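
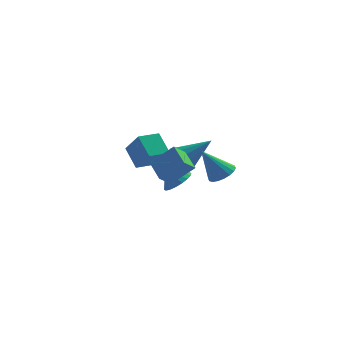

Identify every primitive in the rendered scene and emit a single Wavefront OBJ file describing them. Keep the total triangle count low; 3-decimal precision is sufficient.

v 4.076 -0.815 -1.804
v 4.483 -0.176 -1.44
v 3.024 -1.105 -0.116
v 4.188 -0.008 -1.595
v 3.87 -0 -1.792
v 3.593 -0.154 -1.991
v 3.412 -0.438 -2.153
v 3.362 -0.796 -2.246
v 3.454 -1.159 -2.251
v 3.669 -1.453 -2.168
v 3.965 -1.621 -2.012
v 4.282 -1.629 -1.816
v 4.559 -1.476 -1.617
v 4.741 -1.191 -1.455
v 4.79 -0.833 -1.362
v 4.698 -0.47 -1.357
v 1.079 -2.116 -1.013
v 0.576 -2.721 -0.413
v 2.312 -2 0.137
v 1.809 -2.606 0.738
v 1.751 -3.274 -1.618
v 1.248 -3.88 -1.017
v 2.984 -3.159 -0.467
v 2.481 -3.764 0.133
v 1.202 3.151 -4.32
v 1.914 3.413 -3.748
v 0.518 3.129 -3.46
v 1.749 3.784 -3.869
v 1.476 4.029 -4.079
v 1.149 4.1 -4.338
v 0.833 3.983 -4.592
v 0.589 3.702 -4.793
v 0.467 3.311 -4.901
v 0.491 2.889 -4.893
v 0.656 2.519 -4.772
v 0.928 2.274 -4.561
v 1.255 2.203 -4.303
v 1.572 2.32 -4.048
v 1.815 2.601 -3.847
v 1.937 2.991 -3.74
v -1.111 3.216 -3.435
v -0.248 2.344 -2.131
v -1.835 4.094 -2.368
v -0.972 3.222 -1.064
v -0.108 4.118 -3.496
v 0.755 3.246 -2.192
v -0.832 4.996 -2.429
v 0.031 4.124 -1.125
v 1.653 1.39 -1.827
v 2.191 0.816 -2.324
v 3.207 1.71 -0.513
v 2.258 1.348 -2.532
v 2.094 1.895 -2.471
v 1.761 2.249 -2.165
v 1.387 2.275 -1.729
v 1.115 1.963 -1.331
v 1.048 1.432 -1.122
v 1.212 0.884 -1.183
v 1.545 0.53 -1.49
v 1.919 0.504 -1.925
f 2 1 4
f 2 4 3
f 4 1 5
f 4 5 3
f 5 1 6
f 5 6 3
f 6 1 7
f 6 7 3
f 7 1 8
f 7 8 3
f 8 1 9
f 8 9 3
f 9 1 10
f 9 10 3
f 10 1 11
f 10 11 3
f 11 1 12
f 11 12 3
f 12 1 13
f 12 13 3
f 13 1 14
f 13 14 3
f 14 1 15
f 14 15 3
f 15 1 16
f 15 16 3
f 16 1 2
f 16 2 3
f 18 20 17
f 21 18 17
f 17 20 19
f 19 21 17
f 18 24 20
f 22 18 21
f 22 24 18
f 20 24 19
f 23 21 19
f 19 24 23
f 23 22 21
f 24 22 23
f 26 25 28
f 26 28 27
f 28 25 29
f 28 29 27
f 29 25 30
f 29 30 27
f 30 25 31
f 30 31 27
f 31 25 32
f 31 32 27
f 32 25 33
f 32 33 27
f 33 25 34
f 33 34 27
f 34 25 35
f 34 35 27
f 35 25 36
f 35 36 27
f 36 25 37
f 36 37 27
f 37 25 38
f 37 38 27
f 38 25 39
f 38 39 27
f 39 25 40
f 39 40 27
f 40 25 26
f 40 26 27
f 42 44 41
f 45 42 41
f 41 44 43
f 43 45 41
f 42 48 44
f 46 42 45
f 46 48 42
f 44 48 43
f 47 45 43
f 43 48 47
f 47 46 45
f 48 46 47
f 50 49 52
f 50 52 51
f 52 49 53
f 52 53 51
f 53 49 54
f 53 54 51
f 54 49 55
f 54 55 51
f 55 49 56
f 55 56 51
f 56 49 57
f 56 57 51
f 57 49 58
f 57 58 51
f 58 49 59
f 58 59 51
f 59 49 60
f 59 60 51
f 60 49 50
f 60 50 51



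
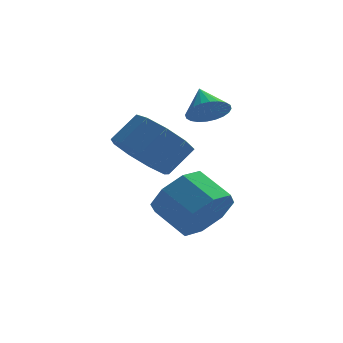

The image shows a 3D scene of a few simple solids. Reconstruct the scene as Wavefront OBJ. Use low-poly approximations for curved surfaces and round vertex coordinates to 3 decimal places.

v 3.134 0.189 1.177
v 3.474 -0.147 1.716
v 2.786 0.971 1.883
v 3.675 0.026 1.624
v 3.794 0.224 1.463
v 3.812 0.416 1.259
v 3.727 0.574 1.043
v 3.552 0.673 0.847
v 3.313 0.698 0.701
v 3.047 0.646 0.628
v 2.794 0.524 0.638
v 2.593 0.351 0.73
v 2.474 0.154 0.891
v 2.456 -0.039 1.095
v 2.541 -0.196 1.311
v 2.716 -0.295 1.507
v 2.955 -0.321 1.653
v 3.221 -0.268 1.726
v 3.34 -2.243 -2.189
v 4.053 -1.527 -1.903
v 3.094 -0.842 -1.225
v 2.38 -1.557 -1.511
v 3.694 -1.342 -2.598
v 2.734 -0.657 -1.92
v 3.127 -1.685 -3.053
v 2.168 -1 -2.375
v 2.685 -2.354 -3.002
v 1.726 -1.669 -2.324
v 2.626 -2.958 -2.475
v 1.667 -2.273 -1.797
v 2.986 -3.143 -1.78
v 2.026 -2.458 -1.102
v 3.552 -2.8 -1.325
v 2.593 -2.115 -0.647
v 3.994 -2.131 -1.376
v 3.035 -1.446 -0.698
v 1.421 -2.773 0.258
v 2.093 -3.605 0.234
v 2.772 -3.079 1.059
v 2.099 -2.247 1.082
v 2.3 -3.102 -0.256
v 2.978 -2.577 0.569
v 2.095 -2.445 -0.506
v 2.774 -1.92 0.319
v 1.575 -1.941 -0.398
v 2.253 -1.416 0.426
v 0.982 -1.827 0.016
v 1.661 -1.302 0.841
v 0.595 -2.155 0.544
v 1.274 -1.63 1.368
v 0.594 -2.772 0.937
v 1.273 -2.247 1.762
v 0.98 -3.389 1.013
v 1.659 -2.864 1.838
v 1.572 -3.718 0.735
v 2.251 -3.193 1.56
f 2 1 4
f 2 4 3
f 4 1 5
f 4 5 3
f 5 1 6
f 5 6 3
f 6 1 7
f 6 7 3
f 7 1 8
f 7 8 3
f 8 1 9
f 8 9 3
f 9 1 10
f 9 10 3
f 10 1 11
f 10 11 3
f 11 1 12
f 11 12 3
f 12 1 13
f 12 13 3
f 13 1 14
f 13 14 3
f 14 1 15
f 14 15 3
f 15 1 16
f 15 16 3
f 16 1 17
f 16 17 3
f 17 1 18
f 17 18 3
f 18 1 2
f 18 2 3
f 20 19 23
f 20 23 21
f 21 23 24
f 21 24 22
f 23 19 25
f 23 25 24
f 24 25 26
f 24 26 22
f 25 19 27
f 25 27 26
f 26 27 28
f 26 28 22
f 27 19 29
f 27 29 28
f 28 29 30
f 28 30 22
f 29 19 31
f 29 31 30
f 30 31 32
f 30 32 22
f 31 19 33
f 31 33 32
f 32 33 34
f 32 34 22
f 33 19 35
f 33 35 34
f 34 35 36
f 34 36 22
f 35 19 20
f 35 20 36
f 36 20 21
f 36 21 22
f 38 37 41
f 38 41 39
f 39 41 42
f 39 42 40
f 41 37 43
f 41 43 42
f 42 43 44
f 42 44 40
f 43 37 45
f 43 45 44
f 44 45 46
f 44 46 40
f 45 37 47
f 45 47 46
f 46 47 48
f 46 48 40
f 47 37 49
f 47 49 48
f 48 49 50
f 48 50 40
f 49 37 51
f 49 51 50
f 50 51 52
f 50 52 40
f 51 37 53
f 51 53 52
f 52 53 54
f 52 54 40
f 53 37 55
f 53 55 54
f 54 55 56
f 54 56 40
f 55 37 38
f 55 38 56
f 56 38 39
f 56 39 40



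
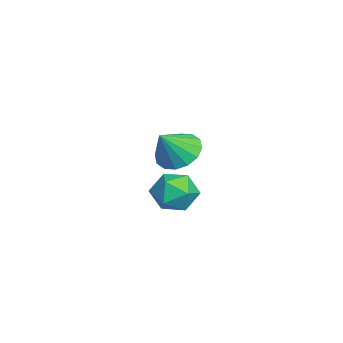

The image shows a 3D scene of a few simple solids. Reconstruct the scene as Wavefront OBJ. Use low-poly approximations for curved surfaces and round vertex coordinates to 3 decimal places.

v -1.885 -0.067 -1.692
v -1.085 0.237 -1.97
v -1.275 -0.713 -0.648
v -1.242 0.563 -1.677
v -1.571 0.72 -1.387
v -1.984 0.666 -1.179
v -2.371 0.416 -1.108
v -2.627 0.037 -1.194
v -2.684 -0.371 -1.413
v -2.527 -0.697 -1.706
v -2.198 -0.854 -1.996
v -1.785 -0.8 -2.204
v -1.398 -0.55 -2.275
v -1.142 -0.17 -2.189
v 2.021 0.557 -1.708
v 2.711 0.152 -1.385
v 1.389 -0.672 -1.895
v 2.079 -1.077 -1.572
v 1.581 -0.596 -1.058
v 1.972 0.163 -0.942
v 2.128 -0.683 -2.338
v 2.519 0.076 -2.222
v 2.777 -0.614 -1.775
v 2.439 -0.56 -0.984
v 1.661 0.04 -2.296
v 1.323 0.094 -1.505
f 2 1 4
f 2 4 3
f 4 1 5
f 4 5 3
f 5 1 6
f 5 6 3
f 6 1 7
f 6 7 3
f 7 1 8
f 7 8 3
f 8 1 9
f 8 9 3
f 9 1 10
f 9 10 3
f 10 1 11
f 10 11 3
f 11 1 12
f 11 12 3
f 12 1 13
f 12 13 3
f 13 1 14
f 13 14 3
f 14 1 2
f 14 2 3
f 15 26 20
f 15 20 16
f 15 16 22
f 15 22 25
f 15 25 26
f 16 20 24
f 20 26 19
f 26 25 17
f 25 22 21
f 22 16 23
f 18 24 19
f 18 19 17
f 18 17 21
f 18 21 23
f 18 23 24
f 19 24 20
f 17 19 26
f 21 17 25
f 23 21 22
f 24 23 16



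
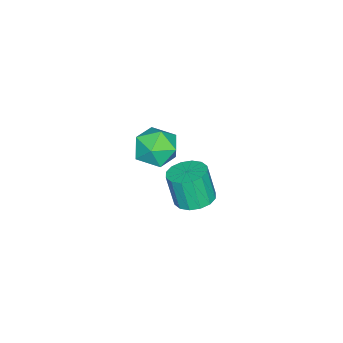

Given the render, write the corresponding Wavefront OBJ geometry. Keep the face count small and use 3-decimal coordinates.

v 1.052 2.002 -4.21
v 1.641 1.365 -4.354
v 1.558 0.941 -2.813
v 0.968 1.578 -2.67
v 1.888 1.731 -4.24
v 1.805 1.306 -2.699
v 1.911 2.169 -4.118
v 1.828 1.745 -2.578
v 1.703 2.562 -4.021
v 1.62 2.138 -2.48
v 1.321 2.806 -3.974
v 1.238 2.382 -2.434
v 0.867 2.834 -3.991
v 0.783 2.41 -2.451
v 0.462 2.639 -4.067
v 0.379 2.215 -2.526
v 0.215 2.274 -4.181
v 0.132 1.849 -2.64
v 0.192 1.835 -4.302
v 0.109 1.411 -2.762
v 0.4 1.442 -4.4
v 0.317 1.018 -2.859
v 0.782 1.198 -4.446
v 0.699 0.774 -2.906
v 1.237 1.17 -4.429
v 1.153 0.746 -2.889
v 2.721 1.964 1.459
v 3.212 2.19 0.607
v 3.828 0.81 1.793
v 4.319 1.036 0.941
v 4.312 1.692 1.708
v 3.627 2.405 1.502
v 3.413 0.595 0.898
v 2.728 1.308 0.692
v 3.64 1.343 0.26
v 4.196 2.022 0.761
v 2.844 0.978 1.639
v 3.4 1.657 2.14
f 2 1 5
f 2 5 3
f 3 5 6
f 3 6 4
f 5 1 7
f 5 7 6
f 6 7 8
f 6 8 4
f 7 1 9
f 7 9 8
f 8 9 10
f 8 10 4
f 9 1 11
f 9 11 10
f 10 11 12
f 10 12 4
f 11 1 13
f 11 13 12
f 12 13 14
f 12 14 4
f 13 1 15
f 13 15 14
f 14 15 16
f 14 16 4
f 15 1 17
f 15 17 16
f 16 17 18
f 16 18 4
f 17 1 19
f 17 19 18
f 18 19 20
f 18 20 4
f 19 1 21
f 19 21 20
f 20 21 22
f 20 22 4
f 21 1 23
f 21 23 22
f 22 23 24
f 22 24 4
f 23 1 25
f 23 25 24
f 24 25 26
f 24 26 4
f 25 1 2
f 25 2 26
f 26 2 3
f 26 3 4
f 27 38 32
f 27 32 28
f 27 28 34
f 27 34 37
f 27 37 38
f 28 32 36
f 32 38 31
f 38 37 29
f 37 34 33
f 34 28 35
f 30 36 31
f 30 31 29
f 30 29 33
f 30 33 35
f 30 35 36
f 31 36 32
f 29 31 38
f 33 29 37
f 35 33 34
f 36 35 28



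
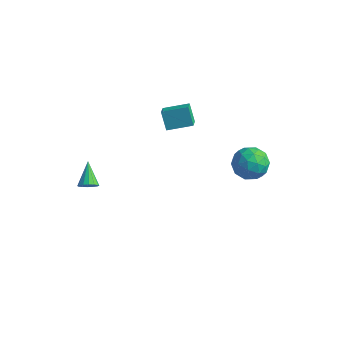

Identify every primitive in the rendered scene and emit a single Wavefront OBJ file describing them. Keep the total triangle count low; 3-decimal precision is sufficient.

v 2.967 3.749 1.843
v 3.953 3.761 1.628
v 2.967 2.119 1.752
v 3.953 2.131 1.537
v 3.634 2.392 2.459
v 3.634 3.399 2.515
v 3.286 2.481 0.865
v 3.286 3.488 0.921
v 4.151 2.977 1.024
v 4.365 2.922 2.009
v 2.555 2.958 1.371
v 2.769 2.903 2.356
v 3.46 3.899 1.743
v 3.46 1.981 1.637
v 3.272 2.135 2.178
v 3.852 2.142 2.052
v 3.272 3.686 2.265
v 3.852 3.693 2.139
v 3.664 2.888 2.627
v 3.068 2.187 1.241
v 3.648 2.194 1.115
v 3.068 3.738 1.328
v 3.648 3.745 1.202
v 3.256 2.992 0.753
v 4.156 3.445 1.262
v 4.156 2.486 1.209
v 3.764 2.692 0.814
v 3.764 3.284 0.847
v 4.282 3.412 1.841
v 4.282 2.454 1.788
v 4.094 2.607 2.329
v 4.094 3.2 2.362
v 4.398 2.951 1.486
v 2.638 3.426 1.592
v 2.638 2.468 1.539
v 2.826 2.68 1.018
v 2.826 3.273 1.051
v 2.764 3.394 2.171
v 2.764 2.435 2.118
v 3.156 2.596 2.533
v 3.156 3.188 2.566
v 2.522 2.929 1.894
v -1.305 -3.79 2.625
v -0.919 -3.807 2.973
v -1.995 -2.91 3.435
v -0.855 -3.604 2.807
v -0.912 -3.452 2.593
v -1.074 -3.39 2.387
v -1.298 -3.435 2.246
v -1.524 -3.575 2.205
v -1.692 -3.773 2.278
v -1.755 -3.976 2.444
v -1.699 -4.128 2.658
v -1.536 -4.19 2.864
v -1.312 -4.145 3.005
v -1.086 -4.004 3.046
v -0.575 1.489 3.188
v -1.107 1.778 4.13
v -0.955 2.14 2.774
v -1.487 2.429 3.716
v 0.467 2.311 3.524
v -0.065 2.6 4.466
v 0.087 2.962 3.11
v -0.445 3.251 4.052
f 1 38 17
f 38 12 41
f 17 41 6
f 38 41 17
f 1 17 13
f 17 6 18
f 13 18 2
f 17 18 13
f 1 13 22
f 13 2 23
f 22 23 8
f 13 23 22
f 1 22 34
f 22 8 37
f 34 37 11
f 22 37 34
f 1 34 38
f 34 11 42
f 38 42 12
f 34 42 38
f 2 18 29
f 18 6 32
f 29 32 10
f 18 32 29
f 6 41 19
f 41 12 40
f 19 40 5
f 41 40 19
f 12 42 39
f 42 11 35
f 39 35 3
f 42 35 39
f 11 37 36
f 37 8 24
f 36 24 7
f 37 24 36
f 8 23 28
f 23 2 25
f 28 25 9
f 23 25 28
f 4 30 16
f 30 10 31
f 16 31 5
f 30 31 16
f 4 16 14
f 16 5 15
f 14 15 3
f 16 15 14
f 4 14 21
f 14 3 20
f 21 20 7
f 14 20 21
f 4 21 26
f 21 7 27
f 26 27 9
f 21 27 26
f 4 26 30
f 26 9 33
f 30 33 10
f 26 33 30
f 5 31 19
f 31 10 32
f 19 32 6
f 31 32 19
f 3 15 39
f 15 5 40
f 39 40 12
f 15 40 39
f 7 20 36
f 20 3 35
f 36 35 11
f 20 35 36
f 9 27 28
f 27 7 24
f 28 24 8
f 27 24 28
f 10 33 29
f 33 9 25
f 29 25 2
f 33 25 29
f 44 43 46
f 44 46 45
f 46 43 47
f 46 47 45
f 47 43 48
f 47 48 45
f 48 43 49
f 48 49 45
f 49 43 50
f 49 50 45
f 50 43 51
f 50 51 45
f 51 43 52
f 51 52 45
f 52 43 53
f 52 53 45
f 53 43 54
f 53 54 45
f 54 43 55
f 54 55 45
f 55 43 56
f 55 56 45
f 56 43 44
f 56 44 45
f 58 60 57
f 61 58 57
f 57 60 59
f 59 61 57
f 58 64 60
f 62 58 61
f 62 64 58
f 60 64 59
f 63 61 59
f 59 64 63
f 63 62 61
f 64 62 63



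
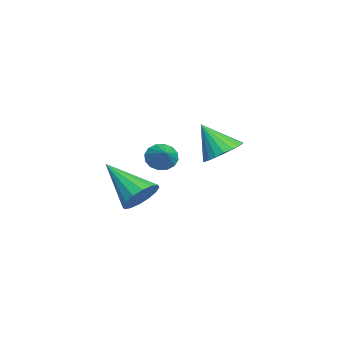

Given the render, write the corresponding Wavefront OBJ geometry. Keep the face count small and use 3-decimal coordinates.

v -3.882 -0.791 -3.299
v -3.519 -0.907 -3.874
v -2.838 -0.589 -2.681
v -3.586 -0.556 -3.876
v -3.732 -0.268 -3.723
v -3.919 -0.121 -3.457
v -4.095 -0.153 -3.148
v -4.215 -0.356 -2.88
v -4.245 -0.675 -2.724
v -4.178 -1.026 -2.722
v -4.032 -1.314 -2.874
v -3.845 -1.462 -3.141
v -3.669 -1.43 -3.45
v -3.55 -1.227 -3.718
v -3.577 1.654 -2.917
v -2.838 2.01 -2.478
v -3.963 0.766 -1.543
v -3.115 2.266 -2.391
v -3.471 2.416 -2.394
v -3.846 2.434 -2.488
v -4.174 2.317 -2.656
v -4.399 2.085 -2.869
v -4.482 1.779 -3.09
v -4.408 1.451 -3.281
v -4.19 1.158 -3.409
v -3.867 0.951 -3.452
v -3.493 0.865 -3.403
v -3.134 0.916 -3.269
v -2.851 1.094 -3.074
v -2.694 1.369 -2.852
v -2.689 1.693 -2.641
v 1.174 -1.412 -3.452
v 1.609 -2.074 -3.788
v 0.086 -2.768 -2.188
v 1.851 -1.943 -3.438
v 1.912 -1.669 -3.092
v 1.775 -1.327 -2.843
v 1.478 -1.007 -2.757
v 1.099 -0.796 -2.857
v 0.74 -0.75 -3.116
v 0.498 -0.882 -3.466
v 0.437 -1.155 -3.812
v 0.574 -1.498 -4.061
v 0.871 -1.817 -4.148
v 1.25 -2.028 -4.047
f 2 1 4
f 2 4 3
f 4 1 5
f 4 5 3
f 5 1 6
f 5 6 3
f 6 1 7
f 6 7 3
f 7 1 8
f 7 8 3
f 8 1 9
f 8 9 3
f 9 1 10
f 9 10 3
f 10 1 11
f 10 11 3
f 11 1 12
f 11 12 3
f 12 1 13
f 12 13 3
f 13 1 14
f 13 14 3
f 14 1 2
f 14 2 3
f 16 15 18
f 16 18 17
f 18 15 19
f 18 19 17
f 19 15 20
f 19 20 17
f 20 15 21
f 20 21 17
f 21 15 22
f 21 22 17
f 22 15 23
f 22 23 17
f 23 15 24
f 23 24 17
f 24 15 25
f 24 25 17
f 25 15 26
f 25 26 17
f 26 15 27
f 26 27 17
f 27 15 28
f 27 28 17
f 28 15 29
f 28 29 17
f 29 15 30
f 29 30 17
f 30 15 31
f 30 31 17
f 31 15 16
f 31 16 17
f 33 32 35
f 33 35 34
f 35 32 36
f 35 36 34
f 36 32 37
f 36 37 34
f 37 32 38
f 37 38 34
f 38 32 39
f 38 39 34
f 39 32 40
f 39 40 34
f 40 32 41
f 40 41 34
f 41 32 42
f 41 42 34
f 42 32 43
f 42 43 34
f 43 32 44
f 43 44 34
f 44 32 45
f 44 45 34
f 45 32 33
f 45 33 34



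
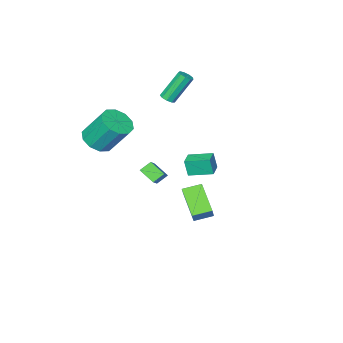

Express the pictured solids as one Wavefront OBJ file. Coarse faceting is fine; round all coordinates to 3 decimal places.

v -2.761 -3.83 2.444
v -2.438 -4.134 2.716
v -3.517 -3.695 4.487
v -3.839 -3.39 4.216
v -2.314 -3.801 2.709
v -3.393 -3.361 4.48
v -2.399 -3.481 2.578
v -3.477 -3.042 4.35
v -2.653 -3.325 2.385
v -3.731 -2.885 4.156
v -2.957 -3.404 2.219
v -4.036 -2.965 3.99
v -3.17 -3.683 2.159
v -4.248 -3.243 3.93
v -3.191 -4.031 2.232
v -4.27 -3.591 4.003
v -3.011 -4.284 2.405
v -4.089 -3.844 4.176
v -2.714 -4.325 2.596
v -3.792 -3.885 4.367
v 3.336 -2.822 1.978
v 4.006 -3.429 2.568
v 3.455 -2.305 4.352
v 2.784 -1.698 3.762
v 4.349 -2.903 2.342
v 3.798 -1.779 4.127
v 4.305 -2.346 1.978
v 3.753 -1.222 3.762
v 3.891 -1.971 1.613
v 3.339 -0.846 3.397
v 3.265 -1.921 1.388
v 2.713 -0.796 3.172
v 2.665 -2.215 1.388
v 2.114 -1.091 3.172
v 2.322 -2.741 1.613
v 1.771 -1.617 3.398
v 2.367 -3.298 1.978
v 1.815 -2.174 3.762
v 2.781 -3.674 2.343
v 2.229 -2.549 4.127
v 3.407 -3.724 2.568
v 2.855 -2.599 4.352
v 1.293 2.952 1.538
v 1.373 2.715 2.589
v 0.437 4.09 1.861
v 0.516 3.852 2.911
v 2.084 3.528 1.609
v 2.163 3.29 2.659
v 1.227 4.665 1.931
v 1.307 4.428 2.982
v -1.136 -2.92 -3.906
v -0.934 -3.892 -3.267
v -1.826 -2.728 -3.395
v -1.624 -3.699 -2.756
v 0.004 -1.921 -2.744
v 0.206 -2.892 -2.105
v -0.686 -1.728 -2.233
v -0.484 -2.7 -1.594
v -2.483 -0.273 -3.65
v -1.887 0.247 -2.631
v -1.861 1.342 -4.839
v -1.265 1.863 -3.82
v -1.455 -0.883 -3.94
v -0.859 -0.362 -2.921
v -0.833 0.733 -5.129
v -0.237 1.253 -4.11
f 2 1 5
f 2 5 3
f 3 5 6
f 3 6 4
f 5 1 7
f 5 7 6
f 6 7 8
f 6 8 4
f 7 1 9
f 7 9 8
f 8 9 10
f 8 10 4
f 9 1 11
f 9 11 10
f 10 11 12
f 10 12 4
f 11 1 13
f 11 13 12
f 12 13 14
f 12 14 4
f 13 1 15
f 13 15 14
f 14 15 16
f 14 16 4
f 15 1 17
f 15 17 16
f 16 17 18
f 16 18 4
f 17 1 19
f 17 19 18
f 18 19 20
f 18 20 4
f 19 1 2
f 19 2 20
f 20 2 3
f 20 3 4
f 22 21 25
f 22 25 23
f 23 25 26
f 23 26 24
f 25 21 27
f 25 27 26
f 26 27 28
f 26 28 24
f 27 21 29
f 27 29 28
f 28 29 30
f 28 30 24
f 29 21 31
f 29 31 30
f 30 31 32
f 30 32 24
f 31 21 33
f 31 33 32
f 32 33 34
f 32 34 24
f 33 21 35
f 33 35 34
f 34 35 36
f 34 36 24
f 35 21 37
f 35 37 36
f 36 37 38
f 36 38 24
f 37 21 39
f 37 39 38
f 38 39 40
f 38 40 24
f 39 21 41
f 39 41 40
f 40 41 42
f 40 42 24
f 41 21 22
f 41 22 42
f 42 22 23
f 42 23 24
f 44 46 43
f 47 44 43
f 43 46 45
f 45 47 43
f 44 50 46
f 48 44 47
f 48 50 44
f 46 50 45
f 49 47 45
f 45 50 49
f 49 48 47
f 50 48 49
f 52 54 51
f 55 52 51
f 51 54 53
f 53 55 51
f 52 58 54
f 56 52 55
f 56 58 52
f 54 58 53
f 57 55 53
f 53 58 57
f 57 56 55
f 58 56 57
f 60 62 59
f 63 60 59
f 59 62 61
f 61 63 59
f 60 66 62
f 64 60 63
f 64 66 60
f 62 66 61
f 65 63 61
f 61 66 65
f 65 64 63
f 66 64 65



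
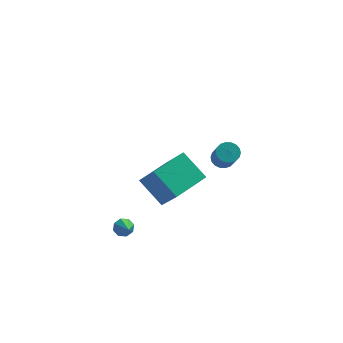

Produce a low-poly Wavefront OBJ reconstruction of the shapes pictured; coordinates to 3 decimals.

v 0.787 -1.364 1.679
v 1.156 -0.995 1.907
v 1.363 -1.967 3.148
v 0.993 -2.336 2.921
v 0.934 -0.919 2.004
v 1.141 -1.891 3.245
v 0.683 -0.931 2.036
v 0.89 -1.903 3.277
v 0.452 -1.029 1.997
v 0.659 -2.001 3.238
v 0.288 -1.194 1.896
v 0.494 -2.166 3.137
v 0.222 -1.392 1.752
v 0.429 -2.364 2.993
v 0.268 -1.584 1.593
v 0.475 -2.556 2.834
v 0.417 -1.733 1.452
v 0.624 -2.705 2.693
v 0.639 -1.809 1.355
v 0.846 -2.781 2.596
v 0.89 -1.797 1.323
v 1.097 -2.769 2.564
v 1.121 -1.699 1.362
v 1.328 -2.671 2.603
v 1.286 -1.534 1.463
v 1.492 -2.506 2.704
v 1.351 -1.336 1.607
v 1.558 -2.308 2.848
v 1.305 -1.144 1.766
v 1.512 -2.116 3.007
v -3.799 -2.154 -2.76
v -3.563 -1.834 -2.426
v -3.521 -2.946 -2.2
v -3.943 -1.9 -2.33
v -4.239 -2.115 -2.487
v -4.278 -2.352 -2.803
v -4.036 -2.474 -3.095
v -3.655 -2.408 -3.191
v -3.359 -2.193 -3.034
v -3.321 -1.955 -2.718
v -3.168 2.704 -3.544
v -2.435 1.799 -2.08
v -1.732 4.195 -3.341
v -0.999 3.29 -1.877
v -2.061 1.79 -4.663
v -1.328 0.885 -3.199
v -0.625 3.281 -4.46
v 0.108 2.376 -2.996
f 2 1 5
f 2 5 3
f 3 5 6
f 3 6 4
f 5 1 7
f 5 7 6
f 6 7 8
f 6 8 4
f 7 1 9
f 7 9 8
f 8 9 10
f 8 10 4
f 9 1 11
f 9 11 10
f 10 11 12
f 10 12 4
f 11 1 13
f 11 13 12
f 12 13 14
f 12 14 4
f 13 1 15
f 13 15 14
f 14 15 16
f 14 16 4
f 15 1 17
f 15 17 16
f 16 17 18
f 16 18 4
f 17 1 19
f 17 19 18
f 18 19 20
f 18 20 4
f 19 1 21
f 19 21 20
f 20 21 22
f 20 22 4
f 21 1 23
f 21 23 22
f 22 23 24
f 22 24 4
f 23 1 25
f 23 25 24
f 24 25 26
f 24 26 4
f 25 1 27
f 25 27 26
f 26 27 28
f 26 28 4
f 27 1 29
f 27 29 28
f 28 29 30
f 28 30 4
f 29 1 2
f 29 2 30
f 30 2 3
f 30 3 4
f 32 31 34
f 32 34 33
f 34 31 35
f 34 35 33
f 35 31 36
f 35 36 33
f 36 31 37
f 36 37 33
f 37 31 38
f 37 38 33
f 38 31 39
f 38 39 33
f 39 31 40
f 39 40 33
f 40 31 32
f 40 32 33
f 42 44 41
f 45 42 41
f 41 44 43
f 43 45 41
f 42 48 44
f 46 42 45
f 46 48 42
f 44 48 43
f 47 45 43
f 43 48 47
f 47 46 45
f 48 46 47



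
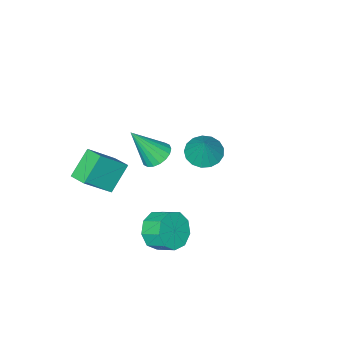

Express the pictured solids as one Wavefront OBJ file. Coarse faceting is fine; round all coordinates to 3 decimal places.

v -0.129 -2.629 0.2
v 1.276 -2.933 1.576
v -0.121 -1.592 0.421
v 1.284 -1.897 1.797
v 1.096 -2.383 -0.997
v 2.501 -2.688 0.379
v 1.104 -1.347 -0.776
v 2.509 -1.651 0.6
v -0.624 -0.026 2.072
v 0.112 0.206 1.766
v 0.344 -0.754 3.848
v 0.001 0.506 1.949
v -0.234 0.702 2.157
v -0.546 0.753 2.348
v -0.873 0.65 2.485
v -1.152 0.413 2.539
v -1.325 0.089 2.501
v -1.36 -0.258 2.378
v -1.249 -0.558 2.195
v -1.015 -0.754 1.987
v -0.703 -0.805 1.796
v -0.375 -0.702 1.659
v -0.097 -0.465 1.605
v 0.077 -0.141 1.643
v -4.16 -0.669 -0.304
v -3.42 -1.327 -0.289
v -3.64 -0.051 1.204
v -3.233 -0.951 -0.508
v -3.258 -0.51 -0.68
v -3.49 -0.106 -0.766
v -3.875 0.169 -0.746
v -4.326 0.252 -0.625
v -4.738 0.124 -0.43
v -5.018 -0.185 -0.206
v -5.102 -0.606 -0.005
v -4.969 -1.041 0.128
v -4.652 -1.391 0.162
v -4.221 -1.576 0.09
v -3.777 -1.553 -0.073
v 1.871 3.018 0.158
v 2.332 3.577 -0.588
v 2.07 4.52 -0.044
v 1.609 3.962 0.702
v 1.646 3.478 -0.747
v 1.384 4.421 -0.203
v 1.065 3.164 -0.483
v 0.803 4.107 0.061
v 0.862 2.782 0.081
v 0.599 3.725 0.625
v 1.13 2.51 0.681
v 0.868 3.453 1.226
v 1.746 2.476 1.037
v 1.483 3.419 1.581
v 2.42 2.696 0.981
v 2.157 3.639 1.525
v 2.837 3.067 0.54
v 2.575 4.01 1.084
v 2.803 3.415 -0.08
v 2.54 4.358 0.464
f 2 4 1
f 5 2 1
f 1 4 3
f 3 5 1
f 2 8 4
f 6 2 5
f 6 8 2
f 4 8 3
f 7 5 3
f 3 8 7
f 7 6 5
f 8 6 7
f 10 9 12
f 10 12 11
f 12 9 13
f 12 13 11
f 13 9 14
f 13 14 11
f 14 9 15
f 14 15 11
f 15 9 16
f 15 16 11
f 16 9 17
f 16 17 11
f 17 9 18
f 17 18 11
f 18 9 19
f 18 19 11
f 19 9 20
f 19 20 11
f 20 9 21
f 20 21 11
f 21 9 22
f 21 22 11
f 22 9 23
f 22 23 11
f 23 9 24
f 23 24 11
f 24 9 10
f 24 10 11
f 26 25 28
f 26 28 27
f 28 25 29
f 28 29 27
f 29 25 30
f 29 30 27
f 30 25 31
f 30 31 27
f 31 25 32
f 31 32 27
f 32 25 33
f 32 33 27
f 33 25 34
f 33 34 27
f 34 25 35
f 34 35 27
f 35 25 36
f 35 36 27
f 36 25 37
f 36 37 27
f 37 25 38
f 37 38 27
f 38 25 39
f 38 39 27
f 39 25 26
f 39 26 27
f 41 40 44
f 41 44 42
f 42 44 45
f 42 45 43
f 44 40 46
f 44 46 45
f 45 46 47
f 45 47 43
f 46 40 48
f 46 48 47
f 47 48 49
f 47 49 43
f 48 40 50
f 48 50 49
f 49 50 51
f 49 51 43
f 50 40 52
f 50 52 51
f 51 52 53
f 51 53 43
f 52 40 54
f 52 54 53
f 53 54 55
f 53 55 43
f 54 40 56
f 54 56 55
f 55 56 57
f 55 57 43
f 56 40 58
f 56 58 57
f 57 58 59
f 57 59 43
f 58 40 41
f 58 41 59
f 59 41 42
f 59 42 43



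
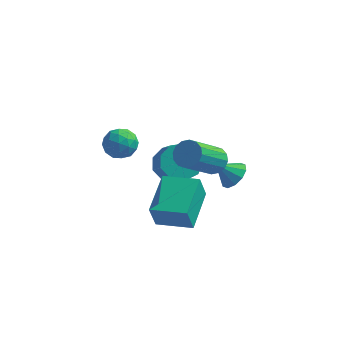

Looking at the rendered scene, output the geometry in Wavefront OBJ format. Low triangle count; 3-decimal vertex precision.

v -0.913 4.482 -1.167
v -0.019 4.863 -1.293
v 0.727 3.599 0.181
v -0.167 3.218 0.307
v -0.353 5.21 -0.826
v 0.394 3.946 0.647
v -0.949 5.216 -0.519
v -0.202 3.953 0.955
v -1.528 4.879 -0.515
v -0.781 3.615 0.959
v -1.82 4.356 -0.816
v -1.073 3.092 0.658
v -1.687 3.892 -1.281
v -0.941 2.628 0.193
v -1.193 3.704 -1.693
v -0.446 2.44 -0.219
v -0.568 3.88 -1.858
v 0.179 2.616 -0.385
v -0.104 4.338 -1.701
v 0.642 3.074 -0.227
v 1.805 1.202 2.708
v 2.185 0.69 2.419
v 1.435 -0.715 3.922
v 1.055 -0.202 4.212
v 2.402 0.84 2.667
v 1.652 -0.565 4.171
v 2.46 1.086 2.927
v 1.71 -0.319 4.43
v 2.342 1.364 3.127
v 1.592 -0.041 4.63
v 2.08 1.598 3.216
v 1.33 0.193 4.719
v 1.745 1.727 3.168
v 0.995 0.322 4.672
v 1.425 1.715 2.998
v 0.675 0.31 4.501
v 1.208 1.565 2.749
v 0.458 0.16 4.253
v 1.15 1.319 2.49
v 0.4 -0.086 3.993
v 1.268 1.041 2.29
v 0.518 -0.364 3.793
v 1.53 0.807 2.201
v 0.78 -0.598 3.704
v 1.865 0.678 2.248
v 1.115 -0.727 3.752
v -2.737 0.088 3.626
v -2.374 0.541 3.062
v -1.626 0.059 4.318
v -1.263 0.512 3.754
v -1.84 0.834 4.221
v -2.527 0.851 3.793
v -1.473 -0.251 3.587
v -2.16 -0.234 3.159
v -1.593 0.331 3.037
v -1.82 1.002 3.43
v -2.18 -0.402 3.95
v -2.407 0.269 4.343
v -2.653 0.317 3.283
v -1.347 0.283 4.097
v -1.686 0.472 4.372
v -1.473 0.739 4.04
v -2.743 0.499 3.713
v -2.53 0.766 3.381
v -2.216 0.938 4.063
v -1.47 -0.166 3.999
v -1.257 0.101 3.667
v -2.527 -0.139 3.34
v -2.314 0.128 3.008
v -1.784 -0.338 3.317
v -1.98 0.46 2.937
v -1.327 0.443 3.344
v -1.451 -0.006 3.246
v -1.854 0.005 2.994
v -2.114 0.854 3.168
v -1.461 0.837 3.575
v -1.8 1.026 3.849
v -2.204 1.037 3.598
v -1.655 0.731 3.153
v -2.539 -0.237 3.805
v -1.886 -0.254 4.212
v -1.796 -0.437 3.782
v -2.2 -0.426 3.531
v -2.673 0.157 4.036
v -2.02 0.14 4.443
v -2.146 0.595 4.386
v -2.549 0.606 4.134
v -2.345 -0.131 4.227
v 2.302 2.883 0.278
v 2.692 3.3 0.78
v 1.538 2.677 1.042
v 2.392 3.584 0.557
v 2.058 3.601 0.228
v 1.817 3.344 -0.083
v 1.761 2.91 -0.255
v 1.913 2.467 -0.224
v 2.212 2.182 -0.001
v 2.547 2.165 0.329
v 2.787 2.423 0.639
v 2.843 2.856 0.812
v 0.097 -1.616 0.478
v -0.092 -1.913 1.698
v 0.09 0.366 0.96
v -0.099 0.069 2.18
v 1.739 -1.669 0.72
v 1.55 -1.966 1.94
v 1.732 0.313 1.202
v 1.543 0.016 2.422
f 2 1 5
f 2 5 3
f 3 5 6
f 3 6 4
f 5 1 7
f 5 7 6
f 6 7 8
f 6 8 4
f 7 1 9
f 7 9 8
f 8 9 10
f 8 10 4
f 9 1 11
f 9 11 10
f 10 11 12
f 10 12 4
f 11 1 13
f 11 13 12
f 12 13 14
f 12 14 4
f 13 1 15
f 13 15 14
f 14 15 16
f 14 16 4
f 15 1 17
f 15 17 16
f 16 17 18
f 16 18 4
f 17 1 19
f 17 19 18
f 18 19 20
f 18 20 4
f 19 1 2
f 19 2 20
f 20 2 3
f 20 3 4
f 22 21 25
f 22 25 23
f 23 25 26
f 23 26 24
f 25 21 27
f 25 27 26
f 26 27 28
f 26 28 24
f 27 21 29
f 27 29 28
f 28 29 30
f 28 30 24
f 29 21 31
f 29 31 30
f 30 31 32
f 30 32 24
f 31 21 33
f 31 33 32
f 32 33 34
f 32 34 24
f 33 21 35
f 33 35 34
f 34 35 36
f 34 36 24
f 35 21 37
f 35 37 36
f 36 37 38
f 36 38 24
f 37 21 39
f 37 39 38
f 38 39 40
f 38 40 24
f 39 21 41
f 39 41 40
f 40 41 42
f 40 42 24
f 41 21 43
f 41 43 42
f 42 43 44
f 42 44 24
f 43 21 45
f 43 45 44
f 44 45 46
f 44 46 24
f 45 21 22
f 45 22 46
f 46 22 23
f 46 23 24
f 47 84 63
f 84 58 87
f 63 87 52
f 84 87 63
f 47 63 59
f 63 52 64
f 59 64 48
f 63 64 59
f 47 59 68
f 59 48 69
f 68 69 54
f 59 69 68
f 47 68 80
f 68 54 83
f 80 83 57
f 68 83 80
f 47 80 84
f 80 57 88
f 84 88 58
f 80 88 84
f 48 64 75
f 64 52 78
f 75 78 56
f 64 78 75
f 52 87 65
f 87 58 86
f 65 86 51
f 87 86 65
f 58 88 85
f 88 57 81
f 85 81 49
f 88 81 85
f 57 83 82
f 83 54 70
f 82 70 53
f 83 70 82
f 54 69 74
f 69 48 71
f 74 71 55
f 69 71 74
f 50 76 62
f 76 56 77
f 62 77 51
f 76 77 62
f 50 62 60
f 62 51 61
f 60 61 49
f 62 61 60
f 50 60 67
f 60 49 66
f 67 66 53
f 60 66 67
f 50 67 72
f 67 53 73
f 72 73 55
f 67 73 72
f 50 72 76
f 72 55 79
f 76 79 56
f 72 79 76
f 51 77 65
f 77 56 78
f 65 78 52
f 77 78 65
f 49 61 85
f 61 51 86
f 85 86 58
f 61 86 85
f 53 66 82
f 66 49 81
f 82 81 57
f 66 81 82
f 55 73 74
f 73 53 70
f 74 70 54
f 73 70 74
f 56 79 75
f 79 55 71
f 75 71 48
f 79 71 75
f 90 89 92
f 90 92 91
f 92 89 93
f 92 93 91
f 93 89 94
f 93 94 91
f 94 89 95
f 94 95 91
f 95 89 96
f 95 96 91
f 96 89 97
f 96 97 91
f 97 89 98
f 97 98 91
f 98 89 99
f 98 99 91
f 99 89 100
f 99 100 91
f 100 89 90
f 100 90 91
f 102 104 101
f 105 102 101
f 101 104 103
f 103 105 101
f 102 108 104
f 106 102 105
f 106 108 102
f 104 108 103
f 107 105 103
f 103 108 107
f 107 106 105
f 108 106 107



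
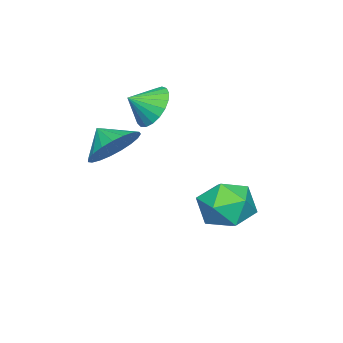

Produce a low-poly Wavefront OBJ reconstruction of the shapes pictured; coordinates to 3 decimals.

v -1.846 3.602 0.271
v -0.754 3.326 0.059
v -2.106 1.954 1.081
v -1.014 1.678 0.869
v -1.26 2.492 1.637
v -1.1 3.511 1.136
v -1.76 1.769 0.004
v -1.6 2.788 -0.497
v -0.701 2.193 -0.106
v -0.392 2.64 0.903
v -2.468 2.64 0.237
v -2.159 3.087 1.246
v 0.481 -0.634 3.411
v 1.47 -0.536 3.832
v 0.279 -1.426 4.069
v 1.23 -0.259 4.092
v 0.861 -0.046 4.233
v 0.426 0.064 4.233
v -0 0.054 4.09
v -0.343 -0.075 3.83
v -0.543 -0.301 3.497
v -0.566 -0.584 3.15
v -0.408 -0.876 2.847
v -0.096 -1.126 2.642
v 0.315 -1.291 2.57
v 0.755 -1.342 2.643
v 1.148 -1.271 2.849
v 1.425 -1.09 3.152
v 1.539 -0.83 3.5
v -3.424 -1.307 3.675
v -2.708 -1.173 2.989
v -2.756 -1.953 4.245
v -2.633 -0.862 3.254
v -2.695 -0.627 3.592
v -2.883 -0.51 3.944
v -3.165 -0.531 4.249
v -3.491 -0.686 4.455
v -3.806 -0.949 4.526
v -4.054 -1.273 4.45
v -4.194 -1.604 4.24
v -4.2 -1.883 3.932
v -4.072 -2.062 3.579
v -3.832 -2.112 3.243
v -3.522 -2.022 2.982
v -3.194 -1.808 2.84
v -2.906 -1.508 2.843
f 1 12 6
f 1 6 2
f 1 2 8
f 1 8 11
f 1 11 12
f 2 6 10
f 6 12 5
f 12 11 3
f 11 8 7
f 8 2 9
f 4 10 5
f 4 5 3
f 4 3 7
f 4 7 9
f 4 9 10
f 5 10 6
f 3 5 12
f 7 3 11
f 9 7 8
f 10 9 2
f 14 13 16
f 14 16 15
f 16 13 17
f 16 17 15
f 17 13 18
f 17 18 15
f 18 13 19
f 18 19 15
f 19 13 20
f 19 20 15
f 20 13 21
f 20 21 15
f 21 13 22
f 21 22 15
f 22 13 23
f 22 23 15
f 23 13 24
f 23 24 15
f 24 13 25
f 24 25 15
f 25 13 26
f 25 26 15
f 26 13 27
f 26 27 15
f 27 13 28
f 27 28 15
f 28 13 29
f 28 29 15
f 29 13 14
f 29 14 15
f 31 30 33
f 31 33 32
f 33 30 34
f 33 34 32
f 34 30 35
f 34 35 32
f 35 30 36
f 35 36 32
f 36 30 37
f 36 37 32
f 37 30 38
f 37 38 32
f 38 30 39
f 38 39 32
f 39 30 40
f 39 40 32
f 40 30 41
f 40 41 32
f 41 30 42
f 41 42 32
f 42 30 43
f 42 43 32
f 43 30 44
f 43 44 32
f 44 30 45
f 44 45 32
f 45 30 46
f 45 46 32
f 46 30 31
f 46 31 32



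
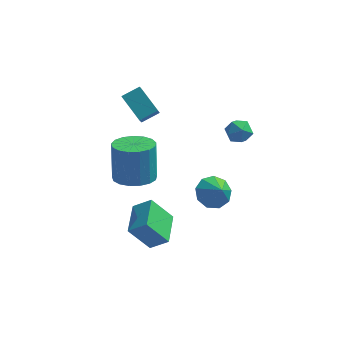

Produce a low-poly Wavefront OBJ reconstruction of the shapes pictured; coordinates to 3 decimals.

v -2.509 4.162 0.667
v -2.466 3.394 1.494
v -1.714 4.651 1.079
v -1.671 3.883 1.906
v -1.489 3.257 -0.226
v -1.446 2.489 0.601
v -0.694 3.746 0.186
v -0.651 2.978 1.013
v -0.04 -2.963 -3.763
v -1.022 -3.144 -2.45
v -0.112 -1.244 -3.58
v -1.095 -1.425 -2.267
v 0.835 -2.995 -3.113
v -0.148 -3.176 -1.8
v 0.762 -1.276 -2.93
v -0.22 -1.457 -1.617
v 2.266 1.396 -3.387
v 3.033 1.317 -3.907
v 2.754 0.784 -2.573
v 3.071 1.835 -3.54
v 2.732 2.148 -3.102
v 2.175 2.109 -2.797
v 1.661 1.737 -2.769
v 1.429 1.205 -3.029
v 1.589 0.762 -3.458
v 2.065 0.616 -3.853
v 2.636 0.835 -4.03
v 3.746 1.75 1.89
v 4.086 1.336 1.385
v 2.714 1.604 1.315
v 3.054 1.19 0.81
v 2.969 0.938 1.496
v 3.607 1.028 1.852
v 3.193 1.912 0.848
v 3.831 2.002 1.204
v 3.744 1.436 0.741
v 3.606 0.834 1.142
v 3.194 2.106 1.558
v 3.056 1.504 1.959
v -1.717 2.42 -3.78
v -0.645 2.254 -3.664
v -0.772 2.855 -1.625
v -1.843 3.02 -1.74
v -0.679 2.753 -3.813
v -0.806 3.354 -1.774
v -0.951 3.176 -3.955
v -1.078 3.776 -1.915
v -1.398 3.425 -4.056
v -1.525 4.026 -2.016
v -1.918 3.444 -4.094
v -2.045 4.044 -2.054
v -2.392 3.228 -4.06
v -2.519 3.829 -2.02
v -2.711 2.827 -3.962
v -2.838 3.428 -1.922
v -2.802 2.333 -3.822
v -2.929 2.934 -1.782
v -2.645 1.859 -3.672
v -2.772 2.459 -1.633
v -2.275 1.513 -3.547
v -2.402 2.113 -1.508
v -1.777 1.375 -3.476
v -1.904 1.975 -1.436
v -1.265 1.476 -3.474
v -1.392 2.077 -1.434
v -0.857 1.794 -3.542
v -0.984 2.394 -1.502
f 2 4 1
f 5 2 1
f 1 4 3
f 3 5 1
f 2 8 4
f 6 2 5
f 6 8 2
f 4 8 3
f 7 5 3
f 3 8 7
f 7 6 5
f 8 6 7
f 10 12 9
f 13 10 9
f 9 12 11
f 11 13 9
f 10 16 12
f 14 10 13
f 14 16 10
f 12 16 11
f 15 13 11
f 11 16 15
f 15 14 13
f 16 14 15
f 18 17 20
f 18 20 19
f 20 17 21
f 20 21 19
f 21 17 22
f 21 22 19
f 22 17 23
f 22 23 19
f 23 17 24
f 23 24 19
f 24 17 25
f 24 25 19
f 25 17 26
f 25 26 19
f 26 17 27
f 26 27 19
f 27 17 18
f 27 18 19
f 28 39 33
f 28 33 29
f 28 29 35
f 28 35 38
f 28 38 39
f 29 33 37
f 33 39 32
f 39 38 30
f 38 35 34
f 35 29 36
f 31 37 32
f 31 32 30
f 31 30 34
f 31 34 36
f 31 36 37
f 32 37 33
f 30 32 39
f 34 30 38
f 36 34 35
f 37 36 29
f 41 40 44
f 41 44 42
f 42 44 45
f 42 45 43
f 44 40 46
f 44 46 45
f 45 46 47
f 45 47 43
f 46 40 48
f 46 48 47
f 47 48 49
f 47 49 43
f 48 40 50
f 48 50 49
f 49 50 51
f 49 51 43
f 50 40 52
f 50 52 51
f 51 52 53
f 51 53 43
f 52 40 54
f 52 54 53
f 53 54 55
f 53 55 43
f 54 40 56
f 54 56 55
f 55 56 57
f 55 57 43
f 56 40 58
f 56 58 57
f 57 58 59
f 57 59 43
f 58 40 60
f 58 60 59
f 59 60 61
f 59 61 43
f 60 40 62
f 60 62 61
f 61 62 63
f 61 63 43
f 62 40 64
f 62 64 63
f 63 64 65
f 63 65 43
f 64 40 66
f 64 66 65
f 65 66 67
f 65 67 43
f 66 40 41
f 66 41 67
f 67 41 42
f 67 42 43



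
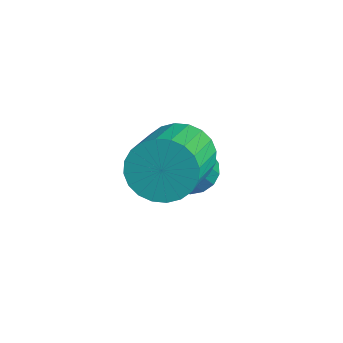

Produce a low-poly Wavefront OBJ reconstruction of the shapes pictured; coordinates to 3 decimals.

v -0.222 -2.325 -2.163
v 0.445 -2.092 -2.298
v 0.79 -2.603 -1.472
v 0.122 -2.835 -1.337
v 0.313 -1.849 -2.093
v 0.658 -2.359 -1.267
v 0.059 -1.715 -1.903
v 0.404 -2.225 -1.078
v -0.26 -1.72 -1.774
v 0.084 -2.231 -0.948
v -0.571 -1.864 -1.733
v -0.226 -2.375 -0.907
v -0.801 -2.114 -1.791
v -0.457 -2.624 -0.965
v -0.899 -2.412 -1.934
v -0.555 -2.922 -1.108
v -0.842 -2.69 -2.129
v -0.497 -3.2 -1.304
v -0.643 -2.884 -2.333
v -0.298 -3.394 -1.507
v -0.348 -2.95 -2.497
v -0.003 -3.46 -1.671
v -0.023 -2.873 -2.585
v 0.321 -3.383 -1.759
v 0.255 -2.671 -2.576
v 0.6 -3.181 -1.75
v 0.424 -2.389 -2.473
v 0.769 -2.899 -1.647
v 0.77 -3.276 -0.235
v 1.48 -2.856 -0.642
v 2.74 -4.084 0.287
v 2.03 -4.504 0.695
v 1.447 -2.662 -0.342
v 2.707 -3.891 0.587
v 1.311 -2.562 -0.025
v 2.571 -3.791 0.904
v 1.093 -2.57 0.26
v 2.353 -3.799 1.189
v 0.826 -2.686 0.47
v 2.086 -3.915 1.399
v 0.55 -2.892 0.572
v 1.81 -4.12 1.501
v 0.307 -3.156 0.552
v 1.567 -4.384 1.481
v 0.135 -3.438 0.411
v 1.395 -4.667 1.341
v 0.06 -3.696 0.173
v 1.32 -4.924 1.102
v 0.093 -3.889 -0.127
v 1.353 -5.118 0.802
v 0.229 -3.989 -0.444
v 1.489 -5.218 0.485
v 0.447 -3.981 -0.729
v 1.707 -5.21 0.2
v 0.714 -3.865 -0.939
v 1.974 -5.094 -0.01
v 0.99 -3.66 -1.041
v 2.25 -4.888 -0.112
v 1.233 -3.396 -1.021
v 2.493 -4.624 -0.092
v 1.405 -3.113 -0.881
v 2.665 -4.342 0.049
f 2 1 5
f 2 5 3
f 3 5 6
f 3 6 4
f 5 1 7
f 5 7 6
f 6 7 8
f 6 8 4
f 7 1 9
f 7 9 8
f 8 9 10
f 8 10 4
f 9 1 11
f 9 11 10
f 10 11 12
f 10 12 4
f 11 1 13
f 11 13 12
f 12 13 14
f 12 14 4
f 13 1 15
f 13 15 14
f 14 15 16
f 14 16 4
f 15 1 17
f 15 17 16
f 16 17 18
f 16 18 4
f 17 1 19
f 17 19 18
f 18 19 20
f 18 20 4
f 19 1 21
f 19 21 20
f 20 21 22
f 20 22 4
f 21 1 23
f 21 23 22
f 22 23 24
f 22 24 4
f 23 1 25
f 23 25 24
f 24 25 26
f 24 26 4
f 25 1 27
f 25 27 26
f 26 27 28
f 26 28 4
f 27 1 2
f 27 2 28
f 28 2 3
f 28 3 4
f 30 29 33
f 30 33 31
f 31 33 34
f 31 34 32
f 33 29 35
f 33 35 34
f 34 35 36
f 34 36 32
f 35 29 37
f 35 37 36
f 36 37 38
f 36 38 32
f 37 29 39
f 37 39 38
f 38 39 40
f 38 40 32
f 39 29 41
f 39 41 40
f 40 41 42
f 40 42 32
f 41 29 43
f 41 43 42
f 42 43 44
f 42 44 32
f 43 29 45
f 43 45 44
f 44 45 46
f 44 46 32
f 45 29 47
f 45 47 46
f 46 47 48
f 46 48 32
f 47 29 49
f 47 49 48
f 48 49 50
f 48 50 32
f 49 29 51
f 49 51 50
f 50 51 52
f 50 52 32
f 51 29 53
f 51 53 52
f 52 53 54
f 52 54 32
f 53 29 55
f 53 55 54
f 54 55 56
f 54 56 32
f 55 29 57
f 55 57 56
f 56 57 58
f 56 58 32
f 57 29 59
f 57 59 58
f 58 59 60
f 58 60 32
f 59 29 61
f 59 61 60
f 60 61 62
f 60 62 32
f 61 29 30
f 61 30 62
f 62 30 31
f 62 31 32



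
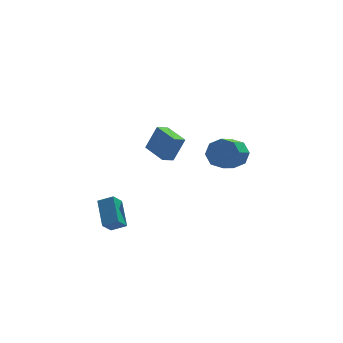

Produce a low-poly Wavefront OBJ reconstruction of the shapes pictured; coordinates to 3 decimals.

v -0.441 -2.148 0.112
v 0.267 -1.999 1.617
v -1.126 -0.668 0.288
v -0.418 -0.52 1.793
v 0.258 -1.78 -0.253
v 0.966 -1.632 1.252
v -0.427 -0.301 -0.077
v 0.281 -0.152 1.428
v -3.322 -4.013 -3.332
v -3.307 -2.419 -2.354
v -4.183 -3.741 -3.762
v -4.168 -2.148 -2.784
v -2.752 -3.512 -4.156
v -2.737 -1.919 -3.178
v -3.613 -3.241 -4.586
v -3.598 -1.647 -3.608
v 4.444 1.306 -2.289
v 5.136 1.394 -1.503
v 4.207 0.141 -0.546
v 3.516 0.054 -1.331
v 4.521 1.906 -1.43
v 3.592 0.653 -0.473
v 3.861 2.067 -1.86
v 2.932 0.814 -0.902
v 3.543 1.782 -2.541
v 2.614 0.529 -1.583
v 3.753 1.219 -3.074
v 2.824 -0.034 -2.117
v 4.368 0.707 -3.147
v 3.439 -0.546 -2.19
v 5.028 0.546 -2.718
v 4.099 -0.707 -1.76
v 5.346 0.831 -2.037
v 4.417 -0.422 -1.079
f 2 4 1
f 5 2 1
f 1 4 3
f 3 5 1
f 2 8 4
f 6 2 5
f 6 8 2
f 4 8 3
f 7 5 3
f 3 8 7
f 7 6 5
f 8 6 7
f 10 12 9
f 13 10 9
f 9 12 11
f 11 13 9
f 10 16 12
f 14 10 13
f 14 16 10
f 12 16 11
f 15 13 11
f 11 16 15
f 15 14 13
f 16 14 15
f 18 17 21
f 18 21 19
f 19 21 22
f 19 22 20
f 21 17 23
f 21 23 22
f 22 23 24
f 22 24 20
f 23 17 25
f 23 25 24
f 24 25 26
f 24 26 20
f 25 17 27
f 25 27 26
f 26 27 28
f 26 28 20
f 27 17 29
f 27 29 28
f 28 29 30
f 28 30 20
f 29 17 31
f 29 31 30
f 30 31 32
f 30 32 20
f 31 17 33
f 31 33 32
f 32 33 34
f 32 34 20
f 33 17 18
f 33 18 34
f 34 18 19
f 34 19 20



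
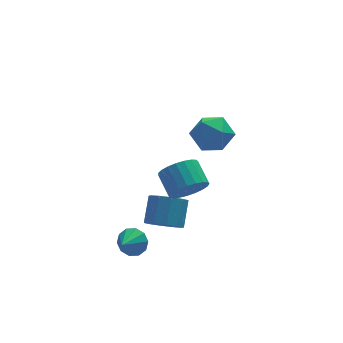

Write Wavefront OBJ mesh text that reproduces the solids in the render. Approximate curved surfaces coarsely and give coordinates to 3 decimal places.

v 2.62 2.117 2.774
v 2.983 1.555 1.991
v 1.157 2.265 1.989
v 1.52 1.703 1.206
v 1.347 1.261 2.12
v 2.252 1.169 2.605
v 1.888 2.651 1.375
v 2.793 2.559 1.86
v 2.531 1.885 1.126
v 2.197 1.026 1.587
v 1.943 2.794 2.393
v 1.609 1.935 2.854
v -0.803 -3.319 3.417
v -0.407 -2.911 2.785
v -0.52 -1.893 3.371
v -0.917 -2.301 4.003
v -0.746 -2.891 2.685
v -0.859 -1.873 3.271
v -1.094 -2.945 2.711
v -1.207 -1.927 3.297
v -1.392 -3.063 2.859
v -1.505 -2.046 3.446
v -1.588 -3.226 3.104
v -1.702 -2.208 3.69
v -1.649 -3.405 3.403
v -1.762 -2.387 3.989
v -1.563 -3.569 3.704
v -1.677 -2.551 4.29
v -1.346 -3.69 3.956
v -1.46 -2.672 4.542
v -1.035 -3.746 4.114
v -1.149 -2.728 4.7
v -0.684 -3.729 4.152
v -0.798 -2.711 4.738
v -0.354 -3.641 4.063
v -0.467 -2.623 4.649
v -0.101 -3.497 3.862
v -0.215 -2.479 4.448
v 0.03 -3.322 3.584
v -0.083 -2.304 4.17
v 0.017 -3.147 3.277
v -0.096 -2.129 3.863
v -0.137 -3.002 2.995
v -0.251 -1.984 3.581
v -1.738 -2.966 1.172
v -1.048 -3.39 1.189
v -0.572 -2.577 2.085
v -1.262 -2.154 2.068
v -1.002 -3.033 0.841
v -0.526 -2.22 1.737
v -1.237 -2.65 0.619
v -0.761 -1.838 1.515
v -1.664 -2.389 0.609
v -1.188 -1.576 1.505
v -2.119 -2.348 0.813
v -1.643 -1.535 1.71
v -2.428 -2.543 1.155
v -1.952 -1.73 2.051
v -2.474 -2.9 1.503
v -1.998 -2.087 2.399
v -2.239 -3.282 1.725
v -1.763 -2.47 2.621
v -1.812 -3.544 1.735
v -1.336 -2.731 2.631
v -1.357 -3.585 1.53
v -0.881 -2.772 2.427
v -3.172 -3.374 0.888
v -2.699 -3.429 1.359
v -3.808 -4.006 1.452
v -2.937 -3.104 1.454
v -3.265 -2.882 1.333
v -3.557 -2.848 1.041
v -3.702 -3.015 0.691
v -3.644 -3.319 0.416
v -3.406 -3.644 0.321
v -3.078 -3.866 0.443
v -2.786 -3.9 0.734
v -2.641 -3.733 1.084
f 1 12 6
f 1 6 2
f 1 2 8
f 1 8 11
f 1 11 12
f 2 6 10
f 6 12 5
f 12 11 3
f 11 8 7
f 8 2 9
f 4 10 5
f 4 5 3
f 4 3 7
f 4 7 9
f 4 9 10
f 5 10 6
f 3 5 12
f 7 3 11
f 9 7 8
f 10 9 2
f 14 13 17
f 14 17 15
f 15 17 18
f 15 18 16
f 17 13 19
f 17 19 18
f 18 19 20
f 18 20 16
f 19 13 21
f 19 21 20
f 20 21 22
f 20 22 16
f 21 13 23
f 21 23 22
f 22 23 24
f 22 24 16
f 23 13 25
f 23 25 24
f 24 25 26
f 24 26 16
f 25 13 27
f 25 27 26
f 26 27 28
f 26 28 16
f 27 13 29
f 27 29 28
f 28 29 30
f 28 30 16
f 29 13 31
f 29 31 30
f 30 31 32
f 30 32 16
f 31 13 33
f 31 33 32
f 32 33 34
f 32 34 16
f 33 13 35
f 33 35 34
f 34 35 36
f 34 36 16
f 35 13 37
f 35 37 36
f 36 37 38
f 36 38 16
f 37 13 39
f 37 39 38
f 38 39 40
f 38 40 16
f 39 13 41
f 39 41 40
f 40 41 42
f 40 42 16
f 41 13 43
f 41 43 42
f 42 43 44
f 42 44 16
f 43 13 14
f 43 14 44
f 44 14 15
f 44 15 16
f 46 45 49
f 46 49 47
f 47 49 50
f 47 50 48
f 49 45 51
f 49 51 50
f 50 51 52
f 50 52 48
f 51 45 53
f 51 53 52
f 52 53 54
f 52 54 48
f 53 45 55
f 53 55 54
f 54 55 56
f 54 56 48
f 55 45 57
f 55 57 56
f 56 57 58
f 56 58 48
f 57 45 59
f 57 59 58
f 58 59 60
f 58 60 48
f 59 45 61
f 59 61 60
f 60 61 62
f 60 62 48
f 61 45 63
f 61 63 62
f 62 63 64
f 62 64 48
f 63 45 65
f 63 65 64
f 64 65 66
f 64 66 48
f 65 45 46
f 65 46 66
f 66 46 47
f 66 47 48
f 68 67 70
f 68 70 69
f 70 67 71
f 70 71 69
f 71 67 72
f 71 72 69
f 72 67 73
f 72 73 69
f 73 67 74
f 73 74 69
f 74 67 75
f 74 75 69
f 75 67 76
f 75 76 69
f 76 67 77
f 76 77 69
f 77 67 78
f 77 78 69
f 78 67 68
f 78 68 69



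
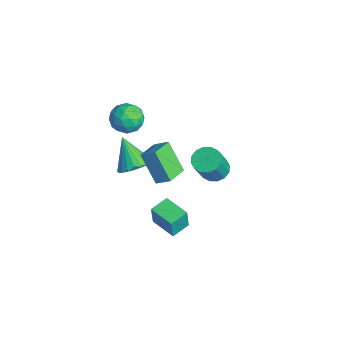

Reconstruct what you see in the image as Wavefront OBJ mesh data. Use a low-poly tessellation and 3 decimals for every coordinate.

v 0.9 0.473 -1.452
v 1.435 1.053 -1.416
v 2.074 0.367 0.167
v 1.54 -0.213 0.132
v 1.107 1.2 -1.22
v 1.747 0.513 0.363
v 0.724 1.151 -1.087
v 1.363 0.465 0.497
v 0.388 0.921 -1.051
v 1.027 0.235 0.533
v 0.189 0.571 -1.122
v 0.828 -0.115 0.461
v 0.181 0.195 -1.282
v 0.82 -0.492 0.301
v 0.366 -0.107 -1.487
v 1.005 -0.793 0.096
v 0.693 -0.253 -1.683
v 1.333 -0.94 -0.1
v 1.077 -0.205 -1.817
v 1.716 -0.891 -0.233
v 1.413 0.025 -1.853
v 2.052 -0.661 -0.269
v 1.612 0.375 -1.781
v 2.251 -0.311 -0.198
v 1.62 0.752 -1.621
v 2.259 0.065 -0.038
v -2.783 -2.217 0.872
v -1.899 -2.586 1.002
v -3.241 -3.554 0.198
v -2.357 -3.923 0.328
v -2.93 -3.76 1.091
v -2.647 -2.934 1.507
v -2.493 -3.206 -0.307
v -2.21 -2.38 0.109
v -1.719 -3.197 0.274
v -1.989 -3.54 1.137
v -3.151 -2.6 0.063
v -3.421 -2.943 0.926
v -2.301 -2.284 0.996
v -2.839 -3.856 0.204
v -3.176 -3.76 0.652
v -2.656 -3.977 0.729
v -2.74 -2.489 1.293
v -2.22 -2.706 1.369
v -2.827 -3.396 1.421
v -2.92 -3.434 -0.169
v -2.4 -3.651 -0.093
v -2.484 -2.163 0.471
v -1.964 -2.38 0.548
v -2.313 -2.744 -0.221
v -1.675 -2.86 0.644
v -1.945 -3.646 0.249
v -2.025 -3.225 -0.125
v -1.858 -2.739 0.12
v -1.834 -3.062 1.152
v -2.103 -3.847 0.756
v -2.44 -3.752 1.204
v -2.274 -3.266 1.449
v -1.729 -3.421 0.724
v -3.037 -2.293 0.444
v -3.306 -3.078 0.048
v -2.866 -2.874 -0.249
v -2.7 -2.388 -0.004
v -3.195 -2.494 0.951
v -3.465 -3.28 0.556
v -3.282 -3.401 1.08
v -3.115 -2.915 1.325
v -3.411 -2.719 0.476
v -2.724 -2.612 -3.727
v -1.918 -2.867 -3.192
v -3.856 -2.968 -2.193
v -1.94 -2.485 -3.119
v -2.081 -2.121 -3.139
v -2.32 -1.833 -3.248
v -2.62 -1.663 -3.43
v -2.936 -1.637 -3.658
v -3.22 -1.76 -3.896
v -3.428 -2.013 -4.108
v -3.529 -2.357 -4.262
v -3.507 -2.74 -4.335
v -3.366 -3.103 -4.315
v -3.127 -3.391 -4.206
v -2.827 -3.561 -4.024
v -2.511 -3.587 -3.796
v -2.227 -3.464 -3.558
v -2.019 -3.211 -3.346
v 3.084 -3.464 -2.444
v 3.263 -3.61 -1.195
v 2.65 -2.524 -2.272
v 2.829 -2.669 -1.023
v 4.371 -2.851 -2.557
v 4.55 -2.996 -1.308
v 3.937 -1.91 -2.385
v 4.116 -2.056 -1.136
v 2.31 -3.061 -0.198
v 1.325 -3.529 1.333
v 1.45 -2.093 -0.456
v 0.465 -2.561 1.076
v 2.815 -2.479 0.304
v 1.83 -2.947 1.836
v 1.955 -1.511 0.047
v 0.97 -1.979 1.578
f 2 1 5
f 2 5 3
f 3 5 6
f 3 6 4
f 5 1 7
f 5 7 6
f 6 7 8
f 6 8 4
f 7 1 9
f 7 9 8
f 8 9 10
f 8 10 4
f 9 1 11
f 9 11 10
f 10 11 12
f 10 12 4
f 11 1 13
f 11 13 12
f 12 13 14
f 12 14 4
f 13 1 15
f 13 15 14
f 14 15 16
f 14 16 4
f 15 1 17
f 15 17 16
f 16 17 18
f 16 18 4
f 17 1 19
f 17 19 18
f 18 19 20
f 18 20 4
f 19 1 21
f 19 21 20
f 20 21 22
f 20 22 4
f 21 1 23
f 21 23 22
f 22 23 24
f 22 24 4
f 23 1 25
f 23 25 24
f 24 25 26
f 24 26 4
f 25 1 2
f 25 2 26
f 26 2 3
f 26 3 4
f 27 64 43
f 64 38 67
f 43 67 32
f 64 67 43
f 27 43 39
f 43 32 44
f 39 44 28
f 43 44 39
f 27 39 48
f 39 28 49
f 48 49 34
f 39 49 48
f 27 48 60
f 48 34 63
f 60 63 37
f 48 63 60
f 27 60 64
f 60 37 68
f 64 68 38
f 60 68 64
f 28 44 55
f 44 32 58
f 55 58 36
f 44 58 55
f 32 67 45
f 67 38 66
f 45 66 31
f 67 66 45
f 38 68 65
f 68 37 61
f 65 61 29
f 68 61 65
f 37 63 62
f 63 34 50
f 62 50 33
f 63 50 62
f 34 49 54
f 49 28 51
f 54 51 35
f 49 51 54
f 30 56 42
f 56 36 57
f 42 57 31
f 56 57 42
f 30 42 40
f 42 31 41
f 40 41 29
f 42 41 40
f 30 40 47
f 40 29 46
f 47 46 33
f 40 46 47
f 30 47 52
f 47 33 53
f 52 53 35
f 47 53 52
f 30 52 56
f 52 35 59
f 56 59 36
f 52 59 56
f 31 57 45
f 57 36 58
f 45 58 32
f 57 58 45
f 29 41 65
f 41 31 66
f 65 66 38
f 41 66 65
f 33 46 62
f 46 29 61
f 62 61 37
f 46 61 62
f 35 53 54
f 53 33 50
f 54 50 34
f 53 50 54
f 36 59 55
f 59 35 51
f 55 51 28
f 59 51 55
f 70 69 72
f 70 72 71
f 72 69 73
f 72 73 71
f 73 69 74
f 73 74 71
f 74 69 75
f 74 75 71
f 75 69 76
f 75 76 71
f 76 69 77
f 76 77 71
f 77 69 78
f 77 78 71
f 78 69 79
f 78 79 71
f 79 69 80
f 79 80 71
f 80 69 81
f 80 81 71
f 81 69 82
f 81 82 71
f 82 69 83
f 82 83 71
f 83 69 84
f 83 84 71
f 84 69 85
f 84 85 71
f 85 69 86
f 85 86 71
f 86 69 70
f 86 70 71
f 88 90 87
f 91 88 87
f 87 90 89
f 89 91 87
f 88 94 90
f 92 88 91
f 92 94 88
f 90 94 89
f 93 91 89
f 89 94 93
f 93 92 91
f 94 92 93
f 96 98 95
f 99 96 95
f 95 98 97
f 97 99 95
f 96 102 98
f 100 96 99
f 100 102 96
f 98 102 97
f 101 99 97
f 97 102 101
f 101 100 99
f 102 100 101



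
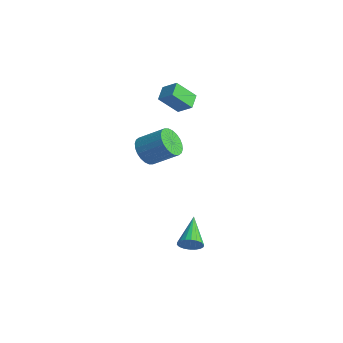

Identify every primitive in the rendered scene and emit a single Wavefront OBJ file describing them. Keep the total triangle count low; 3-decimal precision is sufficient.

v 4.096 -1.418 -3.993
v 4.657 -1.04 -3.625
v 2.604 -0.202 -2.967
v 4.613 -0.854 -3.909
v 4.467 -0.779 -4.21
v 4.247 -0.83 -4.468
v 3.998 -0.998 -4.632
v 3.767 -1.249 -4.669
v 3.602 -1.533 -4.573
v 3.534 -1.795 -4.362
v 3.578 -1.981 -4.077
v 3.724 -2.056 -3.777
v 3.944 -2.005 -3.519
v 4.193 -1.837 -3.355
v 4.424 -1.586 -3.317
v 4.589 -1.302 -3.413
v -2.306 1.919 2.573
v -2.722 0.812 3.794
v -2.983 2.664 3.018
v -3.398 1.556 4.239
v -1.422 2.324 3.241
v -1.837 1.216 4.462
v -2.098 3.068 3.686
v -2.514 1.961 4.907
v 1.162 -2.475 2.559
v 1.822 -3.226 2.554
v 2.958 -2.236 3.576
v 2.298 -1.485 3.581
v 1.932 -3.026 2.238
v 3.068 -2.036 3.259
v 1.925 -2.742 1.971
v 3.06 -1.752 2.992
v 1.802 -2.418 1.793
v 2.937 -1.427 2.814
v 1.581 -2.102 1.732
v 2.716 -1.111 2.753
v 1.297 -1.843 1.797
v 2.432 -0.852 2.818
v 0.992 -1.68 1.978
v 2.127 -0.69 2.999
v 0.713 -1.638 2.247
v 1.848 -0.648 3.269
v 0.502 -1.724 2.564
v 1.638 -0.734 3.586
v 0.392 -1.924 2.881
v 1.528 -0.934 3.902
v 0.4 -2.208 3.148
v 1.535 -1.218 4.169
v 0.523 -2.533 3.326
v 1.658 -1.542 4.347
v 0.744 -2.849 3.387
v 1.879 -1.858 4.408
v 1.028 -3.108 3.322
v 2.163 -2.117 4.343
v 1.333 -3.27 3.141
v 2.468 -2.28 4.162
v 1.612 -3.312 2.871
v 2.747 -2.322 3.893
f 2 1 4
f 2 4 3
f 4 1 5
f 4 5 3
f 5 1 6
f 5 6 3
f 6 1 7
f 6 7 3
f 7 1 8
f 7 8 3
f 8 1 9
f 8 9 3
f 9 1 10
f 9 10 3
f 10 1 11
f 10 11 3
f 11 1 12
f 11 12 3
f 12 1 13
f 12 13 3
f 13 1 14
f 13 14 3
f 14 1 15
f 14 15 3
f 15 1 16
f 15 16 3
f 16 1 2
f 16 2 3
f 18 20 17
f 21 18 17
f 17 20 19
f 19 21 17
f 18 24 20
f 22 18 21
f 22 24 18
f 20 24 19
f 23 21 19
f 19 24 23
f 23 22 21
f 24 22 23
f 26 25 29
f 26 29 27
f 27 29 30
f 27 30 28
f 29 25 31
f 29 31 30
f 30 31 32
f 30 32 28
f 31 25 33
f 31 33 32
f 32 33 34
f 32 34 28
f 33 25 35
f 33 35 34
f 34 35 36
f 34 36 28
f 35 25 37
f 35 37 36
f 36 37 38
f 36 38 28
f 37 25 39
f 37 39 38
f 38 39 40
f 38 40 28
f 39 25 41
f 39 41 40
f 40 41 42
f 40 42 28
f 41 25 43
f 41 43 42
f 42 43 44
f 42 44 28
f 43 25 45
f 43 45 44
f 44 45 46
f 44 46 28
f 45 25 47
f 45 47 46
f 46 47 48
f 46 48 28
f 47 25 49
f 47 49 48
f 48 49 50
f 48 50 28
f 49 25 51
f 49 51 50
f 50 51 52
f 50 52 28
f 51 25 53
f 51 53 52
f 52 53 54
f 52 54 28
f 53 25 55
f 53 55 54
f 54 55 56
f 54 56 28
f 55 25 57
f 55 57 56
f 56 57 58
f 56 58 28
f 57 25 26
f 57 26 58
f 58 26 27
f 58 27 28



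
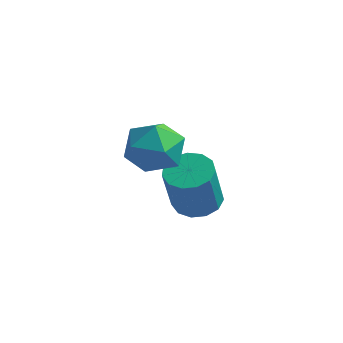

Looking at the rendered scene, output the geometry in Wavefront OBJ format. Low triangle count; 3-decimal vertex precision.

v -4.754 2.396 -1.189
v -3.648 2.649 -1.245
v -4.352 0.831 -0.315
v -3.246 1.084 -0.371
v -3.935 1.691 0.297
v -4.183 2.659 -0.243
v -3.817 0.821 -1.317
v -4.065 1.789 -1.857
v -3.069 1.676 -1.324
v -3.142 2.214 -0.326
v -4.858 1.266 -1.234
v -4.931 1.804 -0.236
v -3.801 4.318 -4.926
v -2.909 4.157 -5.004
v -2.867 3.44 -3.052
v -3.759 3.602 -2.974
v -2.954 4.636 -4.828
v -2.912 3.92 -2.875
v -3.268 5.014 -4.682
v -3.226 4.298 -2.73
v -3.751 5.172 -4.614
v -3.71 4.455 -2.662
v -4.25 5.058 -4.645
v -4.209 4.342 -2.693
v -4.606 4.709 -4.765
v -4.565 3.993 -2.813
v -4.707 4.237 -4.937
v -4.666 3.52 -2.985
v -4.52 3.79 -5.105
v -4.478 3.073 -3.152
v -4.104 3.511 -5.216
v -4.063 2.794 -3.264
v -3.592 3.488 -5.235
v -3.551 2.772 -3.283
v -3.147 3.729 -5.156
v -3.105 3.012 -3.204
f 1 12 6
f 1 6 2
f 1 2 8
f 1 8 11
f 1 11 12
f 2 6 10
f 6 12 5
f 12 11 3
f 11 8 7
f 8 2 9
f 4 10 5
f 4 5 3
f 4 3 7
f 4 7 9
f 4 9 10
f 5 10 6
f 3 5 12
f 7 3 11
f 9 7 8
f 10 9 2
f 14 13 17
f 14 17 15
f 15 17 18
f 15 18 16
f 17 13 19
f 17 19 18
f 18 19 20
f 18 20 16
f 19 13 21
f 19 21 20
f 20 21 22
f 20 22 16
f 21 13 23
f 21 23 22
f 22 23 24
f 22 24 16
f 23 13 25
f 23 25 24
f 24 25 26
f 24 26 16
f 25 13 27
f 25 27 26
f 26 27 28
f 26 28 16
f 27 13 29
f 27 29 28
f 28 29 30
f 28 30 16
f 29 13 31
f 29 31 30
f 30 31 32
f 30 32 16
f 31 13 33
f 31 33 32
f 32 33 34
f 32 34 16
f 33 13 35
f 33 35 34
f 34 35 36
f 34 36 16
f 35 13 14
f 35 14 36
f 36 14 15
f 36 15 16



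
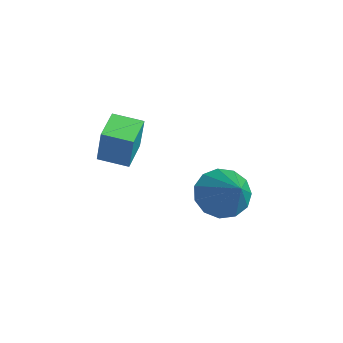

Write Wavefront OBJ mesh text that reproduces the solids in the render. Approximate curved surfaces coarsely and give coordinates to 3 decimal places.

v -0.674 0.655 2.233
v -0.302 0.642 3.665
v -1.504 1.465 2.456
v -1.131 1.451 3.888
v 0.051 1.449 2.052
v 0.424 1.435 3.484
v -0.778 2.258 2.275
v -0.406 2.245 3.707
v 2.434 3.551 1.594
v 3.073 3.668 0.874
v 3.826 3.409 2.806
v 2.96 4.168 1.062
v 2.68 4.472 1.419
v 2.322 4.484 1.832
v 2 4.2 2.169
v 1.815 3.709 2.324
v 1.827 3.168 2.247
v 2.032 2.748 1.963
v 2.365 2.584 1.562
v 2.719 2.726 1.171
v 2.984 3.13 0.914
f 2 4 1
f 5 2 1
f 1 4 3
f 3 5 1
f 2 8 4
f 6 2 5
f 6 8 2
f 4 8 3
f 7 5 3
f 3 8 7
f 7 6 5
f 8 6 7
f 10 9 12
f 10 12 11
f 12 9 13
f 12 13 11
f 13 9 14
f 13 14 11
f 14 9 15
f 14 15 11
f 15 9 16
f 15 16 11
f 16 9 17
f 16 17 11
f 17 9 18
f 17 18 11
f 18 9 19
f 18 19 11
f 19 9 20
f 19 20 11
f 20 9 21
f 20 21 11
f 21 9 10
f 21 10 11



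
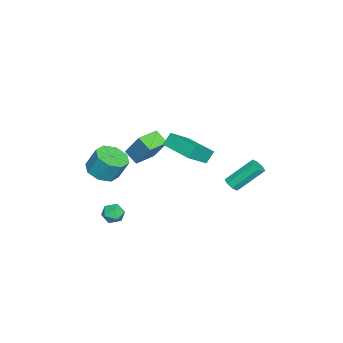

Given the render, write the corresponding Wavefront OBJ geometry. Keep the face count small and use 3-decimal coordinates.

v -0.152 -0.207 2.239
v -0.542 0.097 2.918
v -1.19 0.469 1.341
v -1.58 0.772 2.02
v 0.98 1.428 2.16
v 0.59 1.731 2.839
v -0.058 2.103 1.262
v -0.448 2.407 1.941
v -4.145 -2.431 -0.399
v -3.649 -1.529 1.077
v -3.746 -1.705 -0.977
v -3.249 -0.803 0.499
v -2.971 -3.077 -0.399
v -2.474 -2.175 1.077
v -2.571 -2.351 -0.977
v -2.075 -1.449 0.499
v -1.118 3.204 -0.804
v -0.811 3.548 -1.022
v -1.275 4.82 0.325
v -1.582 4.476 0.544
v -1.175 3.563 -1.162
v -1.64 4.834 0.185
v -1.506 3.367 -1.092
v -1.97 4.639 0.256
v -1.609 3.077 -0.853
v -2.074 4.348 0.495
v -1.425 2.86 -0.585
v -1.889 4.132 0.762
v -1.06 2.846 -0.445
v -1.525 4.117 0.902
v -0.73 3.041 -0.516
v -1.194 4.313 0.832
v -0.626 3.332 -0.755
v -1.091 4.603 0.593
v 4.039 -1.55 -0.198
v 4.308 -1.993 -0.611
v 3.212 -1.427 -0.869
v 3.481 -1.87 -1.282
v 3.242 -2.066 -0.696
v 3.753 -2.142 -0.281
v 3.767 -1.278 -1.199
v 4.278 -1.354 -0.784
v 4.14 -1.824 -1.229
v 3.816 -2.312 -0.919
v 3.704 -1.108 -0.561
v 3.38 -1.596 -0.251
v 1.71 -2.894 0.964
v 2.643 -2.81 0.877
v 2.702 -2.223 2.069
v 1.77 -2.306 2.156
v 2.29 -2.241 0.614
v 2.349 -1.654 1.806
v 1.597 -2.054 0.556
v 1.657 -1.467 1.748
v 0.971 -2.359 0.737
v 1.03 -1.772 1.929
v 0.778 -2.977 1.051
v 0.837 -2.39 2.243
v 1.131 -3.546 1.314
v 1.19 -2.959 2.506
v 1.823 -3.733 1.372
v 1.883 -3.146 2.564
v 2.45 -3.428 1.191
v 2.509 -2.841 2.383
f 2 4 1
f 5 2 1
f 1 4 3
f 3 5 1
f 2 8 4
f 6 2 5
f 6 8 2
f 4 8 3
f 7 5 3
f 3 8 7
f 7 6 5
f 8 6 7
f 10 12 9
f 13 10 9
f 9 12 11
f 11 13 9
f 10 16 12
f 14 10 13
f 14 16 10
f 12 16 11
f 15 13 11
f 11 16 15
f 15 14 13
f 16 14 15
f 18 17 21
f 18 21 19
f 19 21 22
f 19 22 20
f 21 17 23
f 21 23 22
f 22 23 24
f 22 24 20
f 23 17 25
f 23 25 24
f 24 25 26
f 24 26 20
f 25 17 27
f 25 27 26
f 26 27 28
f 26 28 20
f 27 17 29
f 27 29 28
f 28 29 30
f 28 30 20
f 29 17 31
f 29 31 30
f 30 31 32
f 30 32 20
f 31 17 33
f 31 33 32
f 32 33 34
f 32 34 20
f 33 17 18
f 33 18 34
f 34 18 19
f 34 19 20
f 35 46 40
f 35 40 36
f 35 36 42
f 35 42 45
f 35 45 46
f 36 40 44
f 40 46 39
f 46 45 37
f 45 42 41
f 42 36 43
f 38 44 39
f 38 39 37
f 38 37 41
f 38 41 43
f 38 43 44
f 39 44 40
f 37 39 46
f 41 37 45
f 43 41 42
f 44 43 36
f 48 47 51
f 48 51 49
f 49 51 52
f 49 52 50
f 51 47 53
f 51 53 52
f 52 53 54
f 52 54 50
f 53 47 55
f 53 55 54
f 54 55 56
f 54 56 50
f 55 47 57
f 55 57 56
f 56 57 58
f 56 58 50
f 57 47 59
f 57 59 58
f 58 59 60
f 58 60 50
f 59 47 61
f 59 61 60
f 60 61 62
f 60 62 50
f 61 47 63
f 61 63 62
f 62 63 64
f 62 64 50
f 63 47 48
f 63 48 64
f 64 48 49
f 64 49 50



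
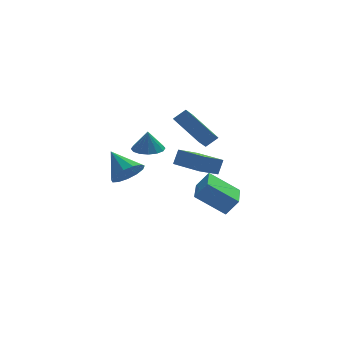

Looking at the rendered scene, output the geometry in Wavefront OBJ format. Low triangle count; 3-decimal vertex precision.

v 1.21 2.412 2.621
v 1.919 2.495 3.17
v 1.927 3.786 1.488
v 2.636 3.869 2.036
v 2.244 0.951 1.504
v 2.953 1.034 2.052
v 2.961 2.325 0.37
v 3.67 2.408 0.919
v -0.065 -3.187 2.311
v 0.265 -2.893 3.118
v 1.047 -2.574 1.632
v 1.378 -2.28 2.439
v 0.882 -4.72 2.481
v 1.213 -4.426 3.288
v 1.995 -4.107 1.802
v 2.325 -3.813 2.609
v 1.284 -2.062 -0.842
v 1.942 -2.159 0.059
v 1.809 -0.288 -1.035
v 2.467 -0.385 -0.134
v 2.793 -2.635 -2.006
v 3.451 -2.732 -1.105
v 3.318 -0.861 -2.199
v 3.976 -0.958 -1.298
v -1.604 0.525 -0.163
v -0.977 0.255 0.568
v -2.236 1.835 0.863
v -0.702 0.634 0.253
v -0.713 0.977 -0.193
v -1.008 1.177 -0.63
v -1.492 1.17 -0.918
v -2.011 0.958 -0.967
v -2.402 0.608 -0.76
v -2.539 0.232 -0.364
v -2.38 -0.052 0.096
v -1.974 -0.152 0.474
v -1.451 -0.037 0.65
v -0.187 2.151 0.69
v 0.665 2.441 0.686
v -0.193 2.189 1.93
v 0.406 2.828 0.673
v -0.012 3.034 0.665
v -0.477 3.003 0.663
v -0.864 2.744 0.669
v -1.07 2.326 0.681
v -1.039 1.861 0.695
v -0.78 1.475 0.708
v -0.362 1.269 0.716
v 0.103 1.3 0.717
v 0.49 1.559 0.711
v 0.696 1.977 0.7
f 2 4 1
f 5 2 1
f 1 4 3
f 3 5 1
f 2 8 4
f 6 2 5
f 6 8 2
f 4 8 3
f 7 5 3
f 3 8 7
f 7 6 5
f 8 6 7
f 10 12 9
f 13 10 9
f 9 12 11
f 11 13 9
f 10 16 12
f 14 10 13
f 14 16 10
f 12 16 11
f 15 13 11
f 11 16 15
f 15 14 13
f 16 14 15
f 18 20 17
f 21 18 17
f 17 20 19
f 19 21 17
f 18 24 20
f 22 18 21
f 22 24 18
f 20 24 19
f 23 21 19
f 19 24 23
f 23 22 21
f 24 22 23
f 26 25 28
f 26 28 27
f 28 25 29
f 28 29 27
f 29 25 30
f 29 30 27
f 30 25 31
f 30 31 27
f 31 25 32
f 31 32 27
f 32 25 33
f 32 33 27
f 33 25 34
f 33 34 27
f 34 25 35
f 34 35 27
f 35 25 36
f 35 36 27
f 36 25 37
f 36 37 27
f 37 25 26
f 37 26 27
f 39 38 41
f 39 41 40
f 41 38 42
f 41 42 40
f 42 38 43
f 42 43 40
f 43 38 44
f 43 44 40
f 44 38 45
f 44 45 40
f 45 38 46
f 45 46 40
f 46 38 47
f 46 47 40
f 47 38 48
f 47 48 40
f 48 38 49
f 48 49 40
f 49 38 50
f 49 50 40
f 50 38 51
f 50 51 40
f 51 38 39
f 51 39 40



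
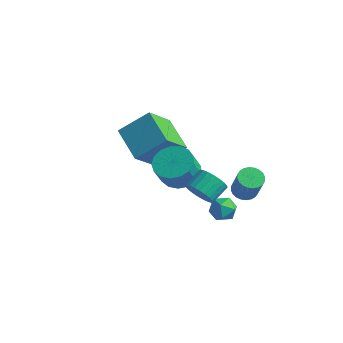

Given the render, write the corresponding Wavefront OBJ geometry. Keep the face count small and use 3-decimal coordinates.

v 2.423 -4.235 -0.191
v 3.249 -4.2 -0.268
v 3.263 -3.231 0.313
v 2.437 -3.265 0.391
v 3.153 -4.04 -0.533
v 3.167 -3.071 0.048
v 2.947 -3.909 -0.746
v 2.961 -2.94 -0.165
v 2.661 -3.828 -0.874
v 2.675 -2.859 -0.293
v 2.338 -3.809 -0.898
v 2.352 -2.84 -0.317
v 2.029 -3.855 -0.814
v 2.043 -2.886 -0.233
v 1.779 -3.958 -0.636
v 1.793 -2.989 -0.055
v 1.628 -4.104 -0.389
v 1.642 -3.135 0.192
v 1.597 -4.269 -0.113
v 1.611 -3.3 0.468
v 1.693 -4.429 0.152
v 1.707 -3.46 0.733
v 1.899 -4.56 0.365
v 1.913 -3.591 0.946
v 2.185 -4.641 0.493
v 2.199 -3.672 1.074
v 2.508 -4.66 0.517
v 2.522 -3.691 1.098
v 2.817 -4.614 0.433
v 2.831 -3.645 1.014
v 3.067 -4.511 0.255
v 3.081 -3.542 0.836
v 3.218 -4.365 0.008
v 3.232 -3.396 0.589
v -3.136 -1.516 -2.303
v -2.982 -3.132 -0.878
v -4.97 -0.89 -1.394
v -4.815 -2.507 0.03
v -2.105 -0.313 -1.05
v -1.95 -1.93 0.374
v -3.938 0.312 -0.142
v -3.784 -1.304 1.283
v 1.365 -1.375 -2.696
v 2.133 -1.233 -2.865
v 1.587 -2.647 -2.755
v 2.355 -2.505 -2.924
v 2.068 -2.338 -2.197
v 1.931 -1.551 -2.161
v 1.789 -2.329 -3.459
v 1.652 -1.542 -3.423
v 2.395 -1.822 -3.337
v 2.568 -1.828 -2.557
v 1.152 -2.052 -3.063
v 1.325 -2.058 -2.283
v 1.816 -0.317 -2.262
v 2.218 0.241 -2.318
v 2.987 -0.165 -0.834
v 2.584 -0.723 -0.778
v 2.008 0.341 -2.182
v 2.777 -0.065 -0.698
v 1.769 0.34 -2.058
v 2.538 -0.065 -0.574
v 1.537 0.24 -1.966
v 2.306 -0.166 -0.481
v 1.348 0.055 -1.918
v 2.116 -0.351 -0.434
v 1.229 -0.187 -1.923
v 1.998 -0.593 -0.439
v 1.2 -0.448 -1.979
v 1.969 -0.854 -0.495
v 1.265 -0.69 -2.079
v 2.033 -1.096 -0.595
v 1.413 -0.875 -2.206
v 2.182 -1.281 -0.722
v 1.623 -0.975 -2.342
v 2.392 -1.381 -0.858
v 1.862 -0.975 -2.466
v 2.631 -1.38 -0.982
v 2.094 -0.874 -2.559
v 2.863 -1.28 -1.074
v 2.284 -0.689 -2.606
v 3.052 -1.095 -1.122
v 2.402 -0.447 -2.601
v 3.171 -0.853 -1.117
v 2.431 -0.186 -2.545
v 3.2 -0.592 -1.061
v 2.367 0.056 -2.445
v 3.135 -0.35 -0.961
v 0.519 -3.519 0.031
v 1.057 -4.247 -0.501
v 1.26 -4.988 0.716
v 0.721 -4.261 1.249
v 1.408 -3.917 -0.359
v 1.611 -4.659 0.858
v 1.556 -3.496 -0.128
v 1.759 -4.238 1.09
v 1.466 -3.081 0.14
v 1.669 -3.822 1.358
v 1.159 -2.766 0.383
v 1.362 -3.507 1.601
v 0.706 -2.623 0.546
v 0.909 -3.365 1.763
v 0.209 -2.686 0.59
v 0.412 -3.427 1.808
v -0.217 -2.94 0.507
v -0.014 -3.681 1.724
v -0.474 -3.326 0.314
v -0.271 -4.068 1.532
v -0.504 -3.757 0.057
v -0.301 -4.498 1.275
v -0.3 -4.133 -0.206
v -0.097 -4.875 1.011
v 0.092 -4.369 -0.415
v 0.295 -5.11 0.803
v 0.582 -4.41 -0.522
v 0.785 -5.151 0.696
f 2 1 5
f 2 5 3
f 3 5 6
f 3 6 4
f 5 1 7
f 5 7 6
f 6 7 8
f 6 8 4
f 7 1 9
f 7 9 8
f 8 9 10
f 8 10 4
f 9 1 11
f 9 11 10
f 10 11 12
f 10 12 4
f 11 1 13
f 11 13 12
f 12 13 14
f 12 14 4
f 13 1 15
f 13 15 14
f 14 15 16
f 14 16 4
f 15 1 17
f 15 17 16
f 16 17 18
f 16 18 4
f 17 1 19
f 17 19 18
f 18 19 20
f 18 20 4
f 19 1 21
f 19 21 20
f 20 21 22
f 20 22 4
f 21 1 23
f 21 23 22
f 22 23 24
f 22 24 4
f 23 1 25
f 23 25 24
f 24 25 26
f 24 26 4
f 25 1 27
f 25 27 26
f 26 27 28
f 26 28 4
f 27 1 29
f 27 29 28
f 28 29 30
f 28 30 4
f 29 1 31
f 29 31 30
f 30 31 32
f 30 32 4
f 31 1 33
f 31 33 32
f 32 33 34
f 32 34 4
f 33 1 2
f 33 2 34
f 34 2 3
f 34 3 4
f 36 38 35
f 39 36 35
f 35 38 37
f 37 39 35
f 36 42 38
f 40 36 39
f 40 42 36
f 38 42 37
f 41 39 37
f 37 42 41
f 41 40 39
f 42 40 41
f 43 54 48
f 43 48 44
f 43 44 50
f 43 50 53
f 43 53 54
f 44 48 52
f 48 54 47
f 54 53 45
f 53 50 49
f 50 44 51
f 46 52 47
f 46 47 45
f 46 45 49
f 46 49 51
f 46 51 52
f 47 52 48
f 45 47 54
f 49 45 53
f 51 49 50
f 52 51 44
f 56 55 59
f 56 59 57
f 57 59 60
f 57 60 58
f 59 55 61
f 59 61 60
f 60 61 62
f 60 62 58
f 61 55 63
f 61 63 62
f 62 63 64
f 62 64 58
f 63 55 65
f 63 65 64
f 64 65 66
f 64 66 58
f 65 55 67
f 65 67 66
f 66 67 68
f 66 68 58
f 67 55 69
f 67 69 68
f 68 69 70
f 68 70 58
f 69 55 71
f 69 71 70
f 70 71 72
f 70 72 58
f 71 55 73
f 71 73 72
f 72 73 74
f 72 74 58
f 73 55 75
f 73 75 74
f 74 75 76
f 74 76 58
f 75 55 77
f 75 77 76
f 76 77 78
f 76 78 58
f 77 55 79
f 77 79 78
f 78 79 80
f 78 80 58
f 79 55 81
f 79 81 80
f 80 81 82
f 80 82 58
f 81 55 83
f 81 83 82
f 82 83 84
f 82 84 58
f 83 55 85
f 83 85 84
f 84 85 86
f 84 86 58
f 85 55 87
f 85 87 86
f 86 87 88
f 86 88 58
f 87 55 56
f 87 56 88
f 88 56 57
f 88 57 58
f 90 89 93
f 90 93 91
f 91 93 94
f 91 94 92
f 93 89 95
f 93 95 94
f 94 95 96
f 94 96 92
f 95 89 97
f 95 97 96
f 96 97 98
f 96 98 92
f 97 89 99
f 97 99 98
f 98 99 100
f 98 100 92
f 99 89 101
f 99 101 100
f 100 101 102
f 100 102 92
f 101 89 103
f 101 103 102
f 102 103 104
f 102 104 92
f 103 89 105
f 103 105 104
f 104 105 106
f 104 106 92
f 105 89 107
f 105 107 106
f 106 107 108
f 106 108 92
f 107 89 109
f 107 109 108
f 108 109 110
f 108 110 92
f 109 89 111
f 109 111 110
f 110 111 112
f 110 112 92
f 111 89 113
f 111 113 112
f 112 113 114
f 112 114 92
f 113 89 115
f 113 115 114
f 114 115 116
f 114 116 92
f 115 89 90
f 115 90 116
f 116 90 91
f 116 91 92

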